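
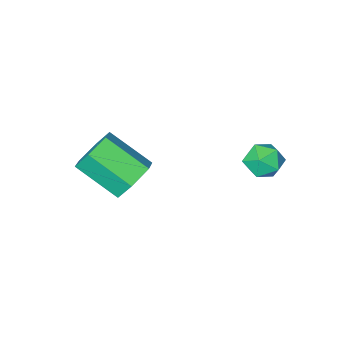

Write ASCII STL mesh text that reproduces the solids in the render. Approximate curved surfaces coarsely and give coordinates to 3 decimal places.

solid 
facet normal -0.442 0.720 -0.535
outer loop
vertex 2.987 -1.182 -0.135
vertex 2.666 -0.784 0.666
vertex 3.51 -0.528 0.313
endloop
endfacet
facet normal 0.708 -0.086 -0.701
outer loop
vertex 2.987 -1.182 -0.135
vertex 3.51 -0.528 0.313
vertex 3.854 -2.593 0.913
endloop
endfacet
facet normal 0.708 -0.086 -0.701
outer loop
vertex 3.854 -2.593 0.913
vertex 3.51 -0.528 0.313
vertex 4.377 -1.939 1.361
endloop
endfacet
facet normal 0.443 -0.720 0.534
outer loop
vertex 3.854 -2.593 0.913
vertex 4.377 -1.939 1.361
vertex 3.534 -2.196 1.714
endloop
endfacet
facet normal -0.442 0.720 -0.535
outer loop
vertex 3.51 -0.528 0.313
vertex 2.666 -0.784 0.666
vertex 3.19 -0.13 1.114
endloop
endfacet
facet normal 0.831 0.553 0.057
outer loop
vertex 3.51 -0.528 0.313
vertex 3.19 -0.13 1.114
vertex 4.377 -1.939 1.361
endloop
endfacet
facet normal 0.831 0.553 0.057
outer loop
vertex 4.377 -1.939 1.361
vertex 3.19 -0.13 1.114
vertex 4.057 -1.541 2.162
endloop
endfacet
facet normal 0.443 -0.720 0.535
outer loop
vertex 4.377 -1.939 1.361
vertex 4.057 -1.541 2.162
vertex 3.534 -2.196 1.714
endloop
endfacet
facet normal -0.443 0.720 -0.534
outer loop
vertex 3.19 -0.13 1.114
vertex 2.666 -0.784 0.666
vertex 2.346 -0.387 1.467
endloop
endfacet
facet normal 0.123 0.639 0.759
outer loop
vertex 3.19 -0.13 1.114
vertex 2.346 -0.387 1.467
vertex 4.057 -1.541 2.162
endloop
endfacet
facet normal 0.123 0.639 0.759
outer loop
vertex 4.057 -1.541 2.162
vertex 2.346 -0.387 1.467
vertex 3.213 -1.798 2.515
endloop
endfacet
facet normal 0.443 -0.720 0.535
outer loop
vertex 4.057 -1.541 2.162
vertex 3.213 -1.798 2.515
vertex 3.534 -2.196 1.714
endloop
endfacet
facet normal -0.443 0.720 -0.534
outer loop
vertex 2.346 -0.387 1.467
vertex 2.666 -0.784 0.666
vertex 1.823 -1.041 1.019
endloop
endfacet
facet normal -0.708 0.086 0.701
outer loop
vertex 2.346 -0.387 1.467
vertex 1.823 -1.041 1.019
vertex 3.213 -1.798 2.515
endloop
endfacet
facet normal -0.708 0.086 0.701
outer loop
vertex 3.213 -1.798 2.515
vertex 1.823 -1.041 1.019
vertex 2.69 -2.452 2.067
endloop
endfacet
facet normal 0.442 -0.720 0.535
outer loop
vertex 3.213 -1.798 2.515
vertex 2.69 -2.452 2.067
vertex 3.534 -2.196 1.714
endloop
endfacet
facet normal -0.443 0.720 -0.535
outer loop
vertex 1.823 -1.041 1.019
vertex 2.666 -0.784 0.666
vertex 2.143 -1.439 0.218
endloop
endfacet
facet normal -0.831 -0.553 -0.057
outer loop
vertex 1.823 -1.041 1.019
vertex 2.143 -1.439 0.218
vertex 2.69 -2.452 2.067
endloop
endfacet
facet normal -0.831 -0.553 -0.057
outer loop
vertex 2.69 -2.452 2.067
vertex 2.143 -1.439 0.218
vertex 3.01 -2.85 1.266
endloop
endfacet
facet normal 0.442 -0.720 0.535
outer loop
vertex 2.69 -2.452 2.067
vertex 3.01 -2.85 1.266
vertex 3.534 -2.196 1.714
endloop
endfacet
facet normal -0.443 0.720 -0.535
outer loop
vertex 2.143 -1.439 0.218
vertex 2.666 -0.784 0.666
vertex 2.987 -1.182 -0.135
endloop
endfacet
facet normal -0.123 -0.639 -0.759
outer loop
vertex 2.143 -1.439 0.218
vertex 2.987 -1.182 -0.135
vertex 3.01 -2.85 1.266
endloop
endfacet
facet normal -0.123 -0.639 -0.759
outer loop
vertex 3.01 -2.85 1.266
vertex 2.987 -1.182 -0.135
vertex 3.854 -2.593 0.913
endloop
endfacet
facet normal 0.443 -0.720 0.534
outer loop
vertex 3.01 -2.85 1.266
vertex 3.854 -2.593 0.913
vertex 3.534 -2.196 1.714
endloop
endfacet
facet normal -0.611 0.723 0.323
outer loop
vertex -0.732 2.885 2.464
vertex -1.362 2.41 2.335
vertex -0.995 2.403 3.045
endloop
endfacet
facet normal 0.023 0.764 0.644
outer loop
vertex -0.732 2.885 2.464
vertex -0.995 2.403 3.045
vertex -0.21 2.486 2.919
endloop
endfacet
facet normal 0.521 0.842 0.140
outer loop
vertex -0.732 2.885 2.464
vertex -0.21 2.486 2.919
vertex -0.092 2.544 2.131
endloop
endfacet
facet normal 0.194 0.847 -0.495
outer loop
vertex -0.732 2.885 2.464
vertex -0.092 2.544 2.131
vertex -0.803 2.496 1.77
endloop
endfacet
facet normal -0.505 0.774 -0.382
outer loop
vertex -0.732 2.885 2.464
vertex -0.803 2.496 1.77
vertex -1.362 2.41 2.335
endloop
endfacet
facet normal 0.142 0.144 0.979
outer loop
vertex -0.21 2.486 2.919
vertex -0.995 2.403 3.045
vertex -0.517 1.764 3.07
endloop
endfacet
facet normal -0.885 0.076 0.458
outer loop
vertex -0.995 2.403 3.045
vertex -1.362 2.41 2.335
vertex -1.228 1.716 2.709
endloop
endfacet
facet normal -0.714 0.161 -0.682
outer loop
vertex -1.362 2.41 2.335
vertex -0.803 2.496 1.77
vertex -1.11 1.774 1.921
endloop
endfacet
facet normal 0.420 0.280 -0.863
outer loop
vertex -0.803 2.496 1.77
vertex -0.092 2.544 2.131
vertex -0.325 1.857 1.795
endloop
endfacet
facet normal 0.949 0.271 0.162
outer loop
vertex -0.092 2.544 2.131
vertex -0.21 2.486 2.919
vertex 0.042 1.85 2.505
endloop
endfacet
facet normal -0.194 -0.847 0.495
outer loop
vertex -0.588 1.375 2.376
vertex -0.517 1.764 3.07
vertex -1.228 1.716 2.709
endloop
endfacet
facet normal -0.521 -0.842 -0.140
outer loop
vertex -0.588 1.375 2.376
vertex -1.228 1.716 2.709
vertex -1.11 1.774 1.921
endloop
endfacet
facet normal -0.023 -0.764 -0.644
outer loop
vertex -0.588 1.375 2.376
vertex -1.11 1.774 1.921
vertex -0.325 1.857 1.795
endloop
endfacet
facet normal 0.611 -0.723 -0.323
outer loop
vertex -0.588 1.375 2.376
vertex -0.325 1.857 1.795
vertex 0.042 1.85 2.505
endloop
endfacet
facet normal 0.505 -0.774 0.382
outer loop
vertex -0.588 1.375 2.376
vertex 0.042 1.85 2.505
vertex -0.517 1.764 3.07
endloop
endfacet
facet normal -0.420 -0.280 0.863
outer loop
vertex -1.228 1.716 2.709
vertex -0.517 1.764 3.07
vertex -0.995 2.403 3.045
endloop
endfacet
facet normal -0.949 -0.271 -0.162
outer loop
vertex -1.11 1.774 1.921
vertex -1.228 1.716 2.709
vertex -1.362 2.41 2.335
endloop
endfacet
facet normal -0.142 -0.144 -0.979
outer loop
vertex -0.325 1.857 1.795
vertex -1.11 1.774 1.921
vertex -0.803 2.496 1.77
endloop
endfacet
facet normal 0.885 -0.076 -0.458
outer loop
vertex 0.042 1.85 2.505
vertex -0.325 1.857 1.795
vertex -0.092 2.544 2.131
endloop
endfacet
facet normal 0.714 -0.161 0.682
outer loop
vertex -0.517 1.764 3.07
vertex 0.042 1.85 2.505
vertex -0.21 2.486 2.919
endloop
endfacet

endsolid


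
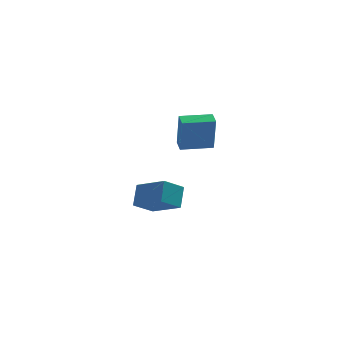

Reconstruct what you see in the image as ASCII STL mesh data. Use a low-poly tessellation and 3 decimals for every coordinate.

solid 
facet normal -0.618 0.633 -0.466
outer loop
vertex -0.903 -3.47 -0.242
vertex -0.629 -2.553 0.639
vertex 0.097 -3.046 -0.993
endloop
endfacet
facet normal -0.210 -0.705 -0.678
outer loop
vertex 1.309 -4.287 -0.079
vertex -0.903 -3.47 -0.242
vertex 0.097 -3.046 -0.993
endloop
endfacet
facet normal -0.618 0.633 -0.466
outer loop
vertex 0.097 -3.046 -0.993
vertex -0.629 -2.553 0.639
vertex 0.371 -2.13 -0.112
endloop
endfacet
facet normal 0.757 0.321 -0.569
outer loop
vertex 0.371 -2.13 -0.112
vertex 1.309 -4.287 -0.079
vertex 0.097 -3.046 -0.993
endloop
endfacet
facet normal -0.757 -0.320 0.569
outer loop
vertex -0.903 -3.47 -0.242
vertex 0.583 -3.794 1.553
vertex -0.629 -2.553 0.639
endloop
endfacet
facet normal -0.210 -0.705 -0.677
outer loop
vertex 0.309 -4.71 0.672
vertex -0.903 -3.47 -0.242
vertex 1.309 -4.287 -0.079
endloop
endfacet
facet normal -0.757 -0.321 0.569
outer loop
vertex 0.309 -4.71 0.672
vertex 0.583 -3.794 1.553
vertex -0.903 -3.47 -0.242
endloop
endfacet
facet normal 0.211 0.705 0.677
outer loop
vertex -0.629 -2.553 0.639
vertex 0.583 -3.794 1.553
vertex 0.371 -2.13 -0.112
endloop
endfacet
facet normal 0.757 0.321 -0.569
outer loop
vertex 1.583 -3.37 0.802
vertex 1.309 -4.287 -0.079
vertex 0.371 -2.13 -0.112
endloop
endfacet
facet normal 0.210 0.705 0.678
outer loop
vertex 0.371 -2.13 -0.112
vertex 0.583 -3.794 1.553
vertex 1.583 -3.37 0.802
endloop
endfacet
facet normal 0.618 -0.633 0.466
outer loop
vertex 1.583 -3.37 0.802
vertex 0.309 -4.71 0.672
vertex 1.309 -4.287 -0.079
endloop
endfacet
facet normal 0.618 -0.633 0.466
outer loop
vertex 0.583 -3.794 1.553
vertex 0.309 -4.71 0.672
vertex 1.583 -3.37 0.802
endloop
endfacet
facet normal -0.997 -0.074 0.025
outer loop
vertex 2.222 2.469 2.141
vertex 2.163 3.301 2.239
vertex 2.153 2.706 0.066
endloop
endfacet
facet normal 0.071 -0.991 -0.116
outer loop
vertex 3.937 2.839 0.021
vertex 2.222 2.469 2.141
vertex 2.153 2.706 0.066
endloop
endfacet
facet normal -0.997 -0.075 0.025
outer loop
vertex 2.153 2.706 0.066
vertex 2.163 3.301 2.239
vertex 2.093 3.539 0.163
endloop
endfacet
facet normal -0.033 0.113 -0.993
outer loop
vertex 2.093 3.539 0.163
vertex 3.937 2.839 0.021
vertex 2.153 2.706 0.066
endloop
endfacet
facet normal 0.034 -0.115 0.993
outer loop
vertex 2.222 2.469 2.141
vertex 3.947 3.434 2.194
vertex 2.163 3.301 2.239
endloop
endfacet
facet normal 0.070 -0.991 -0.116
outer loop
vertex 4.007 2.601 2.097
vertex 2.222 2.469 2.141
vertex 3.937 2.839 0.021
endloop
endfacet
facet normal 0.033 -0.113 0.993
outer loop
vertex 4.007 2.601 2.097
vertex 3.947 3.434 2.194
vertex 2.222 2.469 2.141
endloop
endfacet
facet normal -0.071 0.991 0.116
outer loop
vertex 2.163 3.301 2.239
vertex 3.947 3.434 2.194
vertex 2.093 3.539 0.163
endloop
endfacet
facet normal -0.033 0.115 -0.993
outer loop
vertex 3.878 3.671 0.119
vertex 3.937 2.839 0.021
vertex 2.093 3.539 0.163
endloop
endfacet
facet normal -0.070 0.991 0.116
outer loop
vertex 2.093 3.539 0.163
vertex 3.947 3.434 2.194
vertex 3.878 3.671 0.119
endloop
endfacet
facet normal 0.997 0.074 -0.025
outer loop
vertex 3.878 3.671 0.119
vertex 4.007 2.601 2.097
vertex 3.937 2.839 0.021
endloop
endfacet
facet normal 0.997 0.075 -0.025
outer loop
vertex 3.947 3.434 2.194
vertex 4.007 2.601 2.097
vertex 3.878 3.671 0.119
endloop
endfacet

endsolid


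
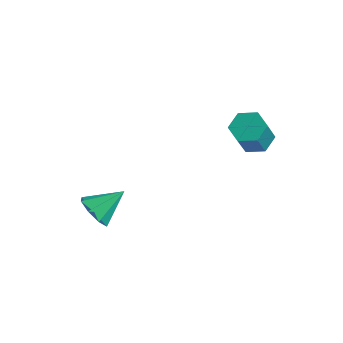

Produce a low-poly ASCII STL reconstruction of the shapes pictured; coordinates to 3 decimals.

solid 
facet normal -0.122 0.494 -0.861
outer loop
vertex 3.06 4.698 0.538
vertex 2.329 4.235 0.376
vertex 2.28 4.994 0.819
endloop
endfacet
facet normal 0.447 0.802 0.397
outer loop
vertex 3.06 4.698 0.538
vertex 2.28 4.994 0.819
vertex 3.281 3.808 2.086
endloop
endfacet
facet normal 0.447 0.802 0.397
outer loop
vertex 3.281 3.808 2.086
vertex 2.28 4.994 0.819
vertex 2.502 4.103 2.368
endloop
endfacet
facet normal 0.124 -0.496 0.860
outer loop
vertex 3.281 3.808 2.086
vertex 2.502 4.103 2.368
vertex 2.551 3.345 1.924
endloop
endfacet
facet normal -0.123 0.494 -0.861
outer loop
vertex 2.28 4.994 0.819
vertex 2.329 4.235 0.376
vertex 1.55 4.531 0.657
endloop
endfacet
facet normal -0.544 0.691 0.476
outer loop
vertex 2.28 4.994 0.819
vertex 1.55 4.531 0.657
vertex 2.502 4.103 2.368
endloop
endfacet
facet normal -0.544 0.692 0.475
outer loop
vertex 2.502 4.103 2.368
vertex 1.55 4.531 0.657
vertex 1.771 3.64 2.206
endloop
endfacet
facet normal 0.123 -0.496 0.860
outer loop
vertex 2.502 4.103 2.368
vertex 1.771 3.64 2.206
vertex 2.551 3.345 1.924
endloop
endfacet
facet normal -0.123 0.494 -0.861
outer loop
vertex 1.55 4.531 0.657
vertex 2.329 4.235 0.376
vertex 1.599 3.772 0.214
endloop
endfacet
facet normal -0.991 -0.110 0.078
outer loop
vertex 1.55 4.531 0.657
vertex 1.599 3.772 0.214
vertex 1.771 3.64 2.206
endloop
endfacet
facet normal -0.991 -0.110 0.078
outer loop
vertex 1.771 3.64 2.206
vertex 1.599 3.772 0.214
vertex 1.82 2.882 1.762
endloop
endfacet
facet normal 0.123 -0.496 0.860
outer loop
vertex 1.771 3.64 2.206
vertex 1.82 2.882 1.762
vertex 2.551 3.345 1.924
endloop
endfacet
facet normal -0.124 0.496 -0.860
outer loop
vertex 1.599 3.772 0.214
vertex 2.329 4.235 0.376
vertex 2.378 3.477 -0.068
endloop
endfacet
facet normal -0.447 -0.802 -0.397
outer loop
vertex 1.599 3.772 0.214
vertex 2.378 3.477 -0.068
vertex 1.82 2.882 1.762
endloop
endfacet
facet normal -0.447 -0.802 -0.397
outer loop
vertex 1.82 2.882 1.762
vertex 2.378 3.477 -0.068
vertex 2.6 2.586 1.481
endloop
endfacet
facet normal 0.122 -0.494 0.861
outer loop
vertex 1.82 2.882 1.762
vertex 2.6 2.586 1.481
vertex 2.551 3.345 1.924
endloop
endfacet
facet normal -0.123 0.496 -0.860
outer loop
vertex 2.378 3.477 -0.068
vertex 2.329 4.235 0.376
vertex 3.109 3.94 0.094
endloop
endfacet
facet normal 0.543 -0.692 -0.476
outer loop
vertex 2.378 3.477 -0.068
vertex 3.109 3.94 0.094
vertex 2.6 2.586 1.481
endloop
endfacet
facet normal 0.544 -0.691 -0.475
outer loop
vertex 2.6 2.586 1.481
vertex 3.109 3.94 0.094
vertex 3.33 3.049 1.643
endloop
endfacet
facet normal 0.123 -0.494 0.861
outer loop
vertex 2.6 2.586 1.481
vertex 3.33 3.049 1.643
vertex 2.551 3.345 1.924
endloop
endfacet
facet normal -0.123 0.496 -0.860
outer loop
vertex 3.109 3.94 0.094
vertex 2.329 4.235 0.376
vertex 3.06 4.698 0.538
endloop
endfacet
facet normal 0.991 0.110 -0.078
outer loop
vertex 3.109 3.94 0.094
vertex 3.06 4.698 0.538
vertex 3.33 3.049 1.643
endloop
endfacet
facet normal 0.991 0.110 -0.078
outer loop
vertex 3.33 3.049 1.643
vertex 3.06 4.698 0.538
vertex 3.281 3.808 2.086
endloop
endfacet
facet normal 0.123 -0.494 0.861
outer loop
vertex 3.33 3.049 1.643
vertex 3.281 3.808 2.086
vertex 2.551 3.345 1.924
endloop
endfacet
facet normal -0.384 -0.736 -0.558
outer loop
vertex -2.204 -0.646 -5.08
vertex -2.657 -1.008 -4.291
vertex -2.89 -0.359 -4.987
endloop
endfacet
facet normal 0.284 0.833 -0.475
outer loop
vertex -2.204 -0.646 -5.08
vertex -2.89 -0.359 -4.987
vertex -1.983 0.288 -3.309
endloop
endfacet
facet normal -0.382 -0.736 -0.559
outer loop
vertex -2.89 -0.359 -4.987
vertex -2.657 -1.008 -4.291
vertex -3.441 -0.453 -4.486
endloop
endfacet
facet normal -0.324 0.928 -0.183
outer loop
vertex -2.89 -0.359 -4.987
vertex -3.441 -0.453 -4.486
vertex -1.983 0.288 -3.309
endloop
endfacet
facet normal -0.383 -0.737 -0.557
outer loop
vertex -3.441 -0.453 -4.486
vertex -2.657 -1.008 -4.291
vertex -3.532 -0.871 -3.87
endloop
endfacet
facet normal -0.639 0.677 0.365
outer loop
vertex -3.441 -0.453 -4.486
vertex -3.532 -0.871 -3.87
vertex -1.983 0.288 -3.309
endloop
endfacet
facet normal -0.384 -0.736 -0.558
outer loop
vertex -3.532 -0.871 -3.87
vertex -2.657 -1.008 -4.291
vertex -3.111 -1.37 -3.501
endloop
endfacet
facet normal -0.477 0.226 0.850
outer loop
vertex -3.532 -0.871 -3.87
vertex -3.111 -1.37 -3.501
vertex -1.983 0.288 -3.309
endloop
endfacet
facet normal -0.383 -0.736 -0.558
outer loop
vertex -3.111 -1.37 -3.501
vertex -2.657 -1.008 -4.291
vertex -2.424 -1.657 -3.594
endloop
endfacet
facet normal 0.067 -0.159 0.985
outer loop
vertex -3.111 -1.37 -3.501
vertex -2.424 -1.657 -3.594
vertex -1.983 0.288 -3.309
endloop
endfacet
facet normal -0.383 -0.736 -0.558
outer loop
vertex -2.424 -1.657 -3.594
vertex -2.657 -1.008 -4.291
vertex -1.874 -1.563 -4.096
endloop
endfacet
facet normal 0.675 -0.255 0.692
outer loop
vertex -2.424 -1.657 -3.594
vertex -1.874 -1.563 -4.096
vertex -1.983 0.288 -3.309
endloop
endfacet
facet normal -0.383 -0.736 -0.558
outer loop
vertex -1.874 -1.563 -4.096
vertex -2.657 -1.008 -4.291
vertex -1.782 -1.145 -4.711
endloop
endfacet
facet normal 0.989 -0.004 0.146
outer loop
vertex -1.874 -1.563 -4.096
vertex -1.782 -1.145 -4.711
vertex -1.983 0.288 -3.309
endloop
endfacet
facet normal -0.383 -0.736 -0.558
outer loop
vertex -1.782 -1.145 -4.711
vertex -2.657 -1.008 -4.291
vertex -2.204 -0.646 -5.08
endloop
endfacet
facet normal 0.827 0.448 -0.340
outer loop
vertex -1.782 -1.145 -4.711
vertex -2.204 -0.646 -5.08
vertex -1.983 0.288 -3.309
endloop
endfacet

endsolid


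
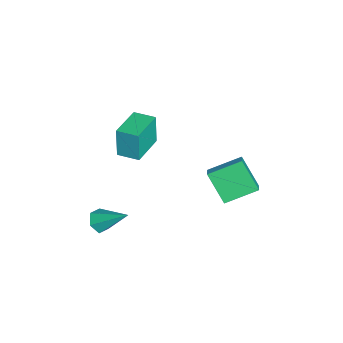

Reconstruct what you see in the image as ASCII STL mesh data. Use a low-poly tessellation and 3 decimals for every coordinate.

solid 
facet normal -0.879 -0.028 -0.476
outer loop
vertex -1.298 2.602 -2.899
vertex -1.782 4.409 -2.11
vertex -0.439 3.549 -4.54
endloop
endfacet
facet normal 0.238 -0.890 -0.389
outer loop
vertex 0.282 3.571 -4.15
vertex -1.298 2.602 -2.899
vertex -0.439 3.549 -4.54
endloop
endfacet
facet normal -0.879 -0.028 -0.476
outer loop
vertex -0.439 3.549 -4.54
vertex -1.782 4.409 -2.11
vertex -0.923 5.356 -3.751
endloop
endfacet
facet normal 0.413 0.455 -0.789
outer loop
vertex -0.923 5.356 -3.751
vertex 0.282 3.571 -4.15
vertex -0.439 3.549 -4.54
endloop
endfacet
facet normal -0.413 -0.455 0.789
outer loop
vertex -1.298 2.602 -2.899
vertex -1.061 4.431 -1.72
vertex -1.782 4.409 -2.11
endloop
endfacet
facet normal 0.238 -0.890 -0.389
outer loop
vertex -0.577 2.624 -2.509
vertex -1.298 2.602 -2.899
vertex 0.282 3.571 -4.15
endloop
endfacet
facet normal -0.413 -0.455 0.789
outer loop
vertex -0.577 2.624 -2.509
vertex -1.061 4.431 -1.72
vertex -1.298 2.602 -2.899
endloop
endfacet
facet normal -0.238 0.890 0.389
outer loop
vertex -1.782 4.409 -2.11
vertex -1.061 4.431 -1.72
vertex -0.923 5.356 -3.751
endloop
endfacet
facet normal 0.413 0.455 -0.789
outer loop
vertex -0.202 5.378 -3.361
vertex 0.282 3.571 -4.15
vertex -0.923 5.356 -3.751
endloop
endfacet
facet normal -0.238 0.890 0.389
outer loop
vertex -0.923 5.356 -3.751
vertex -1.061 4.431 -1.72
vertex -0.202 5.378 -3.361
endloop
endfacet
facet normal 0.879 0.028 0.476
outer loop
vertex -0.202 5.378 -3.361
vertex -0.577 2.624 -2.509
vertex 0.282 3.571 -4.15
endloop
endfacet
facet normal 0.879 0.028 0.476
outer loop
vertex -1.061 4.431 -1.72
vertex -0.577 2.624 -2.509
vertex -0.202 5.378 -3.361
endloop
endfacet
facet normal -0.293 -0.725 -0.623
outer loop
vertex 3.405 -2.756 -3.683
vertex 2.746 -2.796 -3.326
vertex 2.829 -2.33 -3.908
endloop
endfacet
facet normal 0.631 0.584 -0.511
outer loop
vertex 3.405 -2.756 -3.683
vertex 2.829 -2.33 -3.908
vertex 3.374 -1.244 -1.994
endloop
endfacet
facet normal -0.294 -0.725 -0.623
outer loop
vertex 2.829 -2.33 -3.908
vertex 2.746 -2.796 -3.326
vertex 2.171 -2.37 -3.551
endloop
endfacet
facet normal -0.277 0.867 -0.413
outer loop
vertex 2.829 -2.33 -3.908
vertex 2.171 -2.37 -3.551
vertex 3.374 -1.244 -1.994
endloop
endfacet
facet normal -0.294 -0.725 -0.623
outer loop
vertex 2.171 -2.37 -3.551
vertex 2.746 -2.796 -3.326
vertex 2.088 -2.836 -2.969
endloop
endfacet
facet normal -0.823 0.495 0.279
outer loop
vertex 2.171 -2.37 -3.551
vertex 2.088 -2.836 -2.969
vertex 3.374 -1.244 -1.994
endloop
endfacet
facet normal -0.294 -0.725 -0.623
outer loop
vertex 2.088 -2.836 -2.969
vertex 2.746 -2.796 -3.326
vertex 2.663 -3.262 -2.745
endloop
endfacet
facet normal -0.460 -0.163 0.873
outer loop
vertex 2.088 -2.836 -2.969
vertex 2.663 -3.262 -2.745
vertex 3.374 -1.244 -1.994
endloop
endfacet
facet normal -0.293 -0.725 -0.623
outer loop
vertex 2.663 -3.262 -2.745
vertex 2.746 -2.796 -3.326
vertex 3.321 -3.222 -3.101
endloop
endfacet
facet normal 0.447 -0.446 0.776
outer loop
vertex 2.663 -3.262 -2.745
vertex 3.321 -3.222 -3.101
vertex 3.374 -1.244 -1.994
endloop
endfacet
facet normal -0.293 -0.725 -0.623
outer loop
vertex 3.321 -3.222 -3.101
vertex 2.746 -2.796 -3.326
vertex 3.405 -2.756 -3.683
endloop
endfacet
facet normal 0.994 -0.074 0.084
outer loop
vertex 3.321 -3.222 -3.101
vertex 3.405 -2.756 -3.683
vertex 3.374 -1.244 -1.994
endloop
endfacet
facet normal -0.918 0.378 -0.122
outer loop
vertex -0.003 -1.138 3.346
vertex 0.457 0.009 3.442
vertex 0.248 -1.093 1.595
endloop
endfacet
facet normal -0.371 -0.925 -0.077
outer loop
vertex 2.083 -1.849 1.838
vertex -0.003 -1.138 3.346
vertex 0.248 -1.093 1.595
endloop
endfacet
facet normal -0.918 0.378 -0.122
outer loop
vertex 0.248 -1.093 1.595
vertex 0.457 0.009 3.442
vertex 0.708 0.055 1.691
endloop
endfacet
facet normal 0.142 0.026 -0.990
outer loop
vertex 0.708 0.055 1.691
vertex 2.083 -1.849 1.838
vertex 0.248 -1.093 1.595
endloop
endfacet
facet normal -0.142 -0.026 0.990
outer loop
vertex -0.003 -1.138 3.346
vertex 2.292 -0.747 3.685
vertex 0.457 0.009 3.442
endloop
endfacet
facet normal -0.371 -0.925 -0.078
outer loop
vertex 1.832 -1.895 3.589
vertex -0.003 -1.138 3.346
vertex 2.083 -1.849 1.838
endloop
endfacet
facet normal -0.142 -0.026 0.990
outer loop
vertex 1.832 -1.895 3.589
vertex 2.292 -0.747 3.685
vertex -0.003 -1.138 3.346
endloop
endfacet
facet normal 0.371 0.925 0.077
outer loop
vertex 0.457 0.009 3.442
vertex 2.292 -0.747 3.685
vertex 0.708 0.055 1.691
endloop
endfacet
facet normal 0.142 0.026 -0.990
outer loop
vertex 2.543 -0.702 1.934
vertex 2.083 -1.849 1.838
vertex 0.708 0.055 1.691
endloop
endfacet
facet normal 0.371 0.925 0.077
outer loop
vertex 0.708 0.055 1.691
vertex 2.292 -0.747 3.685
vertex 2.543 -0.702 1.934
endloop
endfacet
facet normal 0.918 -0.378 0.122
outer loop
vertex 2.543 -0.702 1.934
vertex 1.832 -1.895 3.589
vertex 2.083 -1.849 1.838
endloop
endfacet
facet normal 0.918 -0.378 0.122
outer loop
vertex 2.292 -0.747 3.685
vertex 1.832 -1.895 3.589
vertex 2.543 -0.702 1.934
endloop
endfacet

endsolid


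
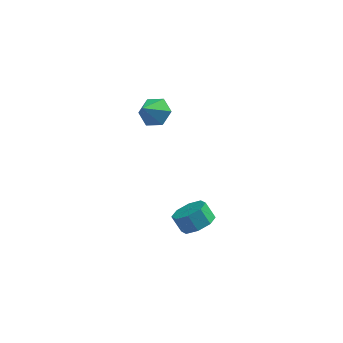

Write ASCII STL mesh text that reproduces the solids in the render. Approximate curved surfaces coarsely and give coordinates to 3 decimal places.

solid 
facet normal 0.325 0.630 -0.705
outer loop
vertex -1.547 -0.531 3.658
vertex -2.498 -0.383 3.352
vertex -2.1 0.21 4.065
endloop
endfacet
facet normal 0.523 -0.076 0.849
outer loop
vertex -1.547 -0.531 3.658
vertex -2.1 0.21 4.065
vertex -3.022 -1.397 4.488
endloop
endfacet
facet normal 0.325 0.630 -0.705
outer loop
vertex -2.1 0.21 4.065
vertex -2.498 -0.383 3.352
vertex -3.051 0.358 3.759
endloop
endfacet
facet normal -0.232 0.370 0.900
outer loop
vertex -2.1 0.21 4.065
vertex -3.051 0.358 3.759
vertex -3.022 -1.397 4.488
endloop
endfacet
facet normal 0.325 0.630 -0.706
outer loop
vertex -3.051 0.358 3.759
vertex -2.498 -0.383 3.352
vertex -3.45 -0.235 3.046
endloop
endfacet
facet normal -0.910 0.146 0.388
outer loop
vertex -3.051 0.358 3.759
vertex -3.45 -0.235 3.046
vertex -3.022 -1.397 4.488
endloop
endfacet
facet normal 0.325 0.629 -0.706
outer loop
vertex -3.45 -0.235 3.046
vertex -2.498 -0.383 3.352
vertex -2.897 -0.977 2.639
endloop
endfacet
facet normal -0.833 -0.525 -0.175
outer loop
vertex -3.45 -0.235 3.046
vertex -2.897 -0.977 2.639
vertex -3.022 -1.397 4.488
endloop
endfacet
facet normal 0.324 0.629 -0.706
outer loop
vertex -2.897 -0.977 2.639
vertex -2.498 -0.383 3.352
vertex -1.946 -1.124 2.945
endloop
endfacet
facet normal -0.077 -0.971 -0.226
outer loop
vertex -2.897 -0.977 2.639
vertex -1.946 -1.124 2.945
vertex -3.022 -1.397 4.488
endloop
endfacet
facet normal 0.325 0.630 -0.706
outer loop
vertex -1.946 -1.124 2.945
vertex -2.498 -0.383 3.352
vertex -1.547 -0.531 3.658
endloop
endfacet
facet normal 0.600 -0.747 0.286
outer loop
vertex -1.946 -1.124 2.945
vertex -1.547 -0.531 3.658
vertex -3.022 -1.397 4.488
endloop
endfacet
facet normal 0.519 -0.265 -0.813
outer loop
vertex 1.238 -2.45 -3.705
vertex 0.323 -2.765 -4.186
vertex 0.879 -1.84 -4.133
endloop
endfacet
facet normal 0.737 0.621 0.268
outer loop
vertex 1.238 -2.45 -3.705
vertex 0.879 -1.84 -4.133
vertex 0.631 -2.14 -2.754
endloop
endfacet
facet normal 0.737 0.621 0.268
outer loop
vertex 0.631 -2.14 -2.754
vertex 0.879 -1.84 -4.133
vertex 0.272 -1.53 -3.182
endloop
endfacet
facet normal -0.518 0.265 0.813
outer loop
vertex 0.631 -2.14 -2.754
vertex 0.272 -1.53 -3.182
vertex -0.283 -2.455 -3.234
endloop
endfacet
facet normal 0.518 -0.265 -0.813
outer loop
vertex 0.879 -1.84 -4.133
vertex 0.323 -2.765 -4.186
vertex 0.194 -1.773 -4.591
endloop
endfacet
facet normal 0.213 0.961 -0.177
outer loop
vertex 0.879 -1.84 -4.133
vertex 0.194 -1.773 -4.591
vertex 0.272 -1.53 -3.182
endloop
endfacet
facet normal 0.214 0.960 -0.178
outer loop
vertex 0.272 -1.53 -3.182
vertex 0.194 -1.773 -4.591
vertex -0.412 -1.462 -3.64
endloop
endfacet
facet normal -0.518 0.265 0.813
outer loop
vertex 0.272 -1.53 -3.182
vertex -0.412 -1.462 -3.64
vertex -0.283 -2.455 -3.234
endloop
endfacet
facet normal 0.519 -0.264 -0.813
outer loop
vertex 0.194 -1.773 -4.591
vertex 0.323 -2.765 -4.186
vertex -0.414 -2.286 -4.812
endloop
endfacet
facet normal -0.434 0.737 -0.518
outer loop
vertex 0.194 -1.773 -4.591
vertex -0.414 -2.286 -4.812
vertex -0.412 -1.462 -3.64
endloop
endfacet
facet normal -0.434 0.737 -0.518
outer loop
vertex -0.412 -1.462 -3.64
vertex -0.414 -2.286 -4.812
vertex -1.021 -1.976 -3.861
endloop
endfacet
facet normal -0.519 0.265 0.813
outer loop
vertex -0.412 -1.462 -3.64
vertex -1.021 -1.976 -3.861
vertex -0.283 -2.455 -3.234
endloop
endfacet
facet normal 0.518 -0.265 -0.813
outer loop
vertex -0.414 -2.286 -4.812
vertex 0.323 -2.765 -4.186
vertex -0.591 -3.08 -4.666
endloop
endfacet
facet normal -0.828 0.082 -0.555
outer loop
vertex -0.414 -2.286 -4.812
vertex -0.591 -3.08 -4.666
vertex -1.021 -1.976 -3.861
endloop
endfacet
facet normal -0.828 0.082 -0.555
outer loop
vertex -1.021 -1.976 -3.861
vertex -0.591 -3.08 -4.666
vertex -1.198 -2.77 -3.715
endloop
endfacet
facet normal -0.519 0.265 0.813
outer loop
vertex -1.021 -1.976 -3.861
vertex -1.198 -2.77 -3.715
vertex -0.283 -2.455 -3.234
endloop
endfacet
facet normal 0.518 -0.265 -0.813
outer loop
vertex -0.591 -3.08 -4.666
vertex 0.323 -2.765 -4.186
vertex -0.232 -3.69 -4.238
endloop
endfacet
facet normal -0.737 -0.621 -0.268
outer loop
vertex -0.591 -3.08 -4.666
vertex -0.232 -3.69 -4.238
vertex -1.198 -2.77 -3.715
endloop
endfacet
facet normal -0.737 -0.621 -0.268
outer loop
vertex -1.198 -2.77 -3.715
vertex -0.232 -3.69 -4.238
vertex -0.839 -3.38 -3.287
endloop
endfacet
facet normal -0.519 0.265 0.813
outer loop
vertex -1.198 -2.77 -3.715
vertex -0.839 -3.38 -3.287
vertex -0.283 -2.455 -3.234
endloop
endfacet
facet normal 0.518 -0.265 -0.813
outer loop
vertex -0.232 -3.69 -4.238
vertex 0.323 -2.765 -4.186
vertex 0.452 -3.758 -3.78
endloop
endfacet
facet normal -0.214 -0.961 0.177
outer loop
vertex -0.232 -3.69 -4.238
vertex 0.452 -3.758 -3.78
vertex -0.839 -3.38 -3.287
endloop
endfacet
facet normal -0.213 -0.961 0.178
outer loop
vertex -0.839 -3.38 -3.287
vertex 0.452 -3.758 -3.78
vertex -0.154 -3.447 -2.829
endloop
endfacet
facet normal -0.518 0.265 0.813
outer loop
vertex -0.839 -3.38 -3.287
vertex -0.154 -3.447 -2.829
vertex -0.283 -2.455 -3.234
endloop
endfacet
facet normal 0.519 -0.265 -0.813
outer loop
vertex 0.452 -3.758 -3.78
vertex 0.323 -2.765 -4.186
vertex 1.061 -3.244 -3.559
endloop
endfacet
facet normal 0.434 -0.737 0.518
outer loop
vertex 0.452 -3.758 -3.78
vertex 1.061 -3.244 -3.559
vertex -0.154 -3.447 -2.829
endloop
endfacet
facet normal 0.434 -0.737 0.517
outer loop
vertex -0.154 -3.447 -2.829
vertex 1.061 -3.244 -3.559
vertex 0.454 -2.934 -2.608
endloop
endfacet
facet normal -0.519 0.264 0.813
outer loop
vertex -0.154 -3.447 -2.829
vertex 0.454 -2.934 -2.608
vertex -0.283 -2.455 -3.234
endloop
endfacet
facet normal 0.519 -0.265 -0.813
outer loop
vertex 1.061 -3.244 -3.559
vertex 0.323 -2.765 -4.186
vertex 1.238 -2.45 -3.705
endloop
endfacet
facet normal 0.828 -0.082 0.555
outer loop
vertex 1.061 -3.244 -3.559
vertex 1.238 -2.45 -3.705
vertex 0.454 -2.934 -2.608
endloop
endfacet
facet normal 0.828 -0.082 0.555
outer loop
vertex 0.454 -2.934 -2.608
vertex 1.238 -2.45 -3.705
vertex 0.631 -2.14 -2.754
endloop
endfacet
facet normal -0.518 0.265 0.813
outer loop
vertex 0.454 -2.934 -2.608
vertex 0.631 -2.14 -2.754
vertex -0.283 -2.455 -3.234
endloop
endfacet

endsolid


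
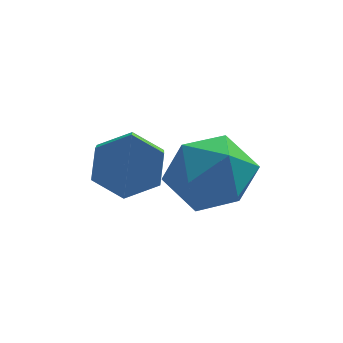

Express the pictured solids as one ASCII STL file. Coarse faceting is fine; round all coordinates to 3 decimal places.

solid 
facet normal 0.102 0.959 0.264
outer loop
vertex 0.089 3.874 -0.191
vertex -1.065 3.864 0.292
vertex -0.084 3.562 1.008
endloop
endfacet
facet normal 0.733 0.625 0.268
outer loop
vertex 0.089 3.874 -0.191
vertex -0.084 3.562 1.008
vertex 0.724 2.917 0.304
endloop
endfacet
facet normal 0.848 0.363 -0.385
outer loop
vertex 0.089 3.874 -0.191
vertex 0.724 2.917 0.304
vertex 0.243 2.82 -0.846
endloop
endfacet
facet normal 0.289 0.535 -0.794
outer loop
vertex 0.089 3.874 -0.191
vertex 0.243 2.82 -0.846
vertex -0.863 3.405 -0.854
endloop
endfacet
facet normal -0.172 0.904 -0.392
outer loop
vertex 0.089 3.874 -0.191
vertex -0.863 3.405 -0.854
vertex -1.065 3.864 0.292
endloop
endfacet
facet normal 0.689 0.076 0.721
outer loop
vertex 0.724 2.917 0.304
vertex -0.084 3.562 1.008
vertex -0.037 2.315 1.094
endloop
endfacet
facet normal -0.332 0.616 0.715
outer loop
vertex -0.084 3.562 1.008
vertex -1.065 3.864 0.292
vertex -1.143 2.9 1.086
endloop
endfacet
facet normal -0.777 0.526 -0.347
outer loop
vertex -1.065 3.864 0.292
vertex -0.863 3.405 -0.854
vertex -1.624 2.803 -0.064
endloop
endfacet
facet normal -0.030 -0.070 -0.997
outer loop
vertex -0.863 3.405 -0.854
vertex 0.243 2.82 -0.846
vertex -0.816 2.158 -0.768
endloop
endfacet
facet normal 0.875 -0.348 -0.337
outer loop
vertex 0.243 2.82 -0.846
vertex 0.724 2.917 0.304
vertex 0.165 1.856 -0.052
endloop
endfacet
facet normal -0.289 -0.535 0.794
outer loop
vertex -0.989 1.846 0.431
vertex -0.037 2.315 1.094
vertex -1.143 2.9 1.086
endloop
endfacet
facet normal -0.848 -0.363 0.385
outer loop
vertex -0.989 1.846 0.431
vertex -1.143 2.9 1.086
vertex -1.624 2.803 -0.064
endloop
endfacet
facet normal -0.733 -0.625 -0.268
outer loop
vertex -0.989 1.846 0.431
vertex -1.624 2.803 -0.064
vertex -0.816 2.158 -0.768
endloop
endfacet
facet normal -0.102 -0.959 -0.264
outer loop
vertex -0.989 1.846 0.431
vertex -0.816 2.158 -0.768
vertex 0.165 1.856 -0.052
endloop
endfacet
facet normal 0.172 -0.904 0.392
outer loop
vertex -0.989 1.846 0.431
vertex 0.165 1.856 -0.052
vertex -0.037 2.315 1.094
endloop
endfacet
facet normal 0.030 0.070 0.997
outer loop
vertex -1.143 2.9 1.086
vertex -0.037 2.315 1.094
vertex -0.084 3.562 1.008
endloop
endfacet
facet normal -0.875 0.348 0.337
outer loop
vertex -1.624 2.803 -0.064
vertex -1.143 2.9 1.086
vertex -1.065 3.864 0.292
endloop
endfacet
facet normal -0.689 -0.076 -0.721
outer loop
vertex -0.816 2.158 -0.768
vertex -1.624 2.803 -0.064
vertex -0.863 3.405 -0.854
endloop
endfacet
facet normal 0.332 -0.616 -0.715
outer loop
vertex 0.165 1.856 -0.052
vertex -0.816 2.158 -0.768
vertex 0.243 2.82 -0.846
endloop
endfacet
facet normal 0.777 -0.526 0.347
outer loop
vertex -0.037 2.315 1.094
vertex 0.165 1.856 -0.052
vertex 0.724 2.917 0.304
endloop
endfacet
facet normal -0.008 0.887 -0.461
outer loop
vertex -1.659 3.052 -0.301
vertex -2.425 3.298 0.186
vertex -1.569 3.484 0.529
endloop
endfacet
facet normal 0.995 -0.037 -0.089
outer loop
vertex -1.659 3.052 -0.301
vertex -1.569 3.484 0.529
vertex -1.65 2.076 0.206
endloop
endfacet
facet normal 0.995 -0.037 -0.089
outer loop
vertex -1.65 2.076 0.206
vertex -1.569 3.484 0.529
vertex -1.56 2.508 1.036
endloop
endfacet
facet normal 0.009 -0.887 0.461
outer loop
vertex -1.65 2.076 0.206
vertex -1.56 2.508 1.036
vertex -2.415 2.322 0.694
endloop
endfacet
facet normal -0.008 0.887 -0.461
outer loop
vertex -1.569 3.484 0.529
vertex -2.425 3.298 0.186
vertex -2.335 3.73 1.016
endloop
endfacet
facet normal 0.580 0.380 0.721
outer loop
vertex -1.569 3.484 0.529
vertex -2.335 3.73 1.016
vertex -1.56 2.508 1.036
endloop
endfacet
facet normal 0.581 0.380 0.719
outer loop
vertex -1.56 2.508 1.036
vertex -2.335 3.73 1.016
vertex -2.325 2.754 1.524
endloop
endfacet
facet normal 0.009 -0.887 0.461
outer loop
vertex -1.56 2.508 1.036
vertex -2.325 2.754 1.524
vertex -2.415 2.322 0.694
endloop
endfacet
facet normal -0.009 0.887 -0.461
outer loop
vertex -2.335 3.73 1.016
vertex -2.425 3.298 0.186
vertex -3.19 3.544 0.674
endloop
endfacet
facet normal -0.414 0.417 0.809
outer loop
vertex -2.335 3.73 1.016
vertex -3.19 3.544 0.674
vertex -2.325 2.754 1.524
endloop
endfacet
facet normal -0.415 0.416 0.809
outer loop
vertex -2.325 2.754 1.524
vertex -3.19 3.544 0.674
vertex -3.181 2.568 1.181
endloop
endfacet
facet normal 0.008 -0.887 0.461
outer loop
vertex -2.325 2.754 1.524
vertex -3.181 2.568 1.181
vertex -2.415 2.322 0.694
endloop
endfacet
facet normal -0.009 0.887 -0.461
outer loop
vertex -3.19 3.544 0.674
vertex -2.425 3.298 0.186
vertex -3.28 3.112 -0.156
endloop
endfacet
facet normal -0.995 0.037 0.089
outer loop
vertex -3.19 3.544 0.674
vertex -3.28 3.112 -0.156
vertex -3.181 2.568 1.181
endloop
endfacet
facet normal -0.995 0.037 0.089
outer loop
vertex -3.181 2.568 1.181
vertex -3.28 3.112 -0.156
vertex -3.271 2.136 0.351
endloop
endfacet
facet normal 0.008 -0.887 0.461
outer loop
vertex -3.181 2.568 1.181
vertex -3.271 2.136 0.351
vertex -2.415 2.322 0.694
endloop
endfacet
facet normal -0.009 0.887 -0.461
outer loop
vertex -3.28 3.112 -0.156
vertex -2.425 3.298 0.186
vertex -2.515 2.866 -0.644
endloop
endfacet
facet normal -0.581 -0.379 -0.720
outer loop
vertex -3.28 3.112 -0.156
vertex -2.515 2.866 -0.644
vertex -3.271 2.136 0.351
endloop
endfacet
facet normal -0.580 -0.381 -0.720
outer loop
vertex -3.271 2.136 0.351
vertex -2.515 2.866 -0.644
vertex -2.505 1.89 -0.136
endloop
endfacet
facet normal 0.008 -0.887 0.461
outer loop
vertex -3.271 2.136 0.351
vertex -2.505 1.89 -0.136
vertex -2.415 2.322 0.694
endloop
endfacet
facet normal -0.008 0.887 -0.461
outer loop
vertex -2.515 2.866 -0.644
vertex -2.425 3.298 0.186
vertex -1.659 3.052 -0.301
endloop
endfacet
facet normal 0.415 -0.417 -0.809
outer loop
vertex -2.515 2.866 -0.644
vertex -1.659 3.052 -0.301
vertex -2.505 1.89 -0.136
endloop
endfacet
facet normal 0.414 -0.417 -0.809
outer loop
vertex -2.505 1.89 -0.136
vertex -1.659 3.052 -0.301
vertex -1.65 2.076 0.206
endloop
endfacet
facet normal 0.009 -0.887 0.461
outer loop
vertex -2.505 1.89 -0.136
vertex -1.65 2.076 0.206
vertex -2.415 2.322 0.694
endloop
endfacet

endsolid


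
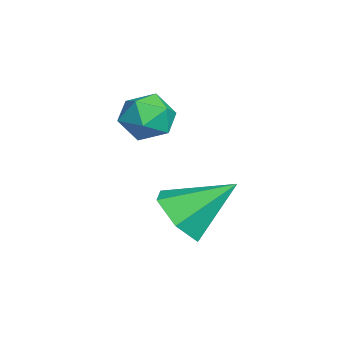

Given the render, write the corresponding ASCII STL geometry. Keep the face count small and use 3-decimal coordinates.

solid 
facet normal -0.742 0.585 0.327
outer loop
vertex -0.549 0.948 0.15
vertex -0.079 1.093 0.958
vertex 0.054 1.673 0.222
endloop
endfacet
facet normal -0.690 0.613 -0.385
outer loop
vertex -0.549 0.948 0.15
vertex 0.054 1.673 0.222
vertex 0.033 1.153 -0.568
endloop
endfacet
facet normal -0.769 -0.050 -0.637
outer loop
vertex -0.549 0.948 0.15
vertex 0.033 1.153 -0.568
vertex -0.114 0.251 -0.32
endloop
endfacet
facet normal -0.869 -0.488 -0.081
outer loop
vertex -0.549 0.948 0.15
vertex -0.114 0.251 -0.32
vertex -0.182 0.215 0.623
endloop
endfacet
facet normal -0.853 -0.096 0.513
outer loop
vertex -0.549 0.948 0.15
vertex -0.182 0.215 0.623
vertex -0.079 1.093 0.958
endloop
endfacet
facet normal -0.032 0.835 -0.549
outer loop
vertex 0.033 1.153 -0.568
vertex 0.054 1.673 0.222
vertex 0.862 1.425 -0.203
endloop
endfacet
facet normal -0.118 0.790 0.601
outer loop
vertex 0.054 1.673 0.222
vertex -0.079 1.093 0.958
vertex 0.794 1.389 0.74
endloop
endfacet
facet normal -0.296 -0.310 0.903
outer loop
vertex -0.079 1.093 0.958
vertex -0.182 0.215 0.623
vertex 0.647 0.487 0.988
endloop
endfacet
facet normal -0.321 -0.945 -0.059
outer loop
vertex -0.182 0.215 0.623
vertex -0.114 0.251 -0.32
vertex 0.626 -0.033 0.198
endloop
endfacet
facet normal -0.159 -0.238 -0.958
outer loop
vertex -0.114 0.251 -0.32
vertex 0.033 1.153 -0.568
vertex 0.759 0.547 -0.538
endloop
endfacet
facet normal 0.869 0.488 0.081
outer loop
vertex 1.229 0.692 0.27
vertex 0.862 1.425 -0.203
vertex 0.794 1.389 0.74
endloop
endfacet
facet normal 0.769 0.050 0.637
outer loop
vertex 1.229 0.692 0.27
vertex 0.794 1.389 0.74
vertex 0.647 0.487 0.988
endloop
endfacet
facet normal 0.690 -0.613 0.385
outer loop
vertex 1.229 0.692 0.27
vertex 0.647 0.487 0.988
vertex 0.626 -0.033 0.198
endloop
endfacet
facet normal 0.742 -0.585 -0.327
outer loop
vertex 1.229 0.692 0.27
vertex 0.626 -0.033 0.198
vertex 0.759 0.547 -0.538
endloop
endfacet
facet normal 0.853 0.096 -0.513
outer loop
vertex 1.229 0.692 0.27
vertex 0.759 0.547 -0.538
vertex 0.862 1.425 -0.203
endloop
endfacet
facet normal 0.321 0.945 0.059
outer loop
vertex 0.794 1.389 0.74
vertex 0.862 1.425 -0.203
vertex 0.054 1.673 0.222
endloop
endfacet
facet normal 0.159 0.238 0.958
outer loop
vertex 0.647 0.487 0.988
vertex 0.794 1.389 0.74
vertex -0.079 1.093 0.958
endloop
endfacet
facet normal 0.032 -0.835 0.549
outer loop
vertex 0.626 -0.033 0.198
vertex 0.647 0.487 0.988
vertex -0.182 0.215 0.623
endloop
endfacet
facet normal 0.118 -0.790 -0.601
outer loop
vertex 0.759 0.547 -0.538
vertex 0.626 -0.033 0.198
vertex -0.114 0.251 -0.32
endloop
endfacet
facet normal 0.296 0.310 -0.903
outer loop
vertex 0.862 1.425 -0.203
vertex 0.759 0.547 -0.538
vertex 0.033 1.153 -0.568
endloop
endfacet
facet normal 0.014 -0.793 -0.609
outer loop
vertex 3.857 2.13 -2.998
vertex 3.125 1.639 -2.375
vertex 2.804 2.263 -3.196
endloop
endfacet
facet normal 0.194 0.874 -0.445
outer loop
vertex 3.857 2.13 -2.998
vertex 2.804 2.263 -3.196
vertex 3.095 3.241 -1.145
endloop
endfacet
facet normal 0.015 -0.793 -0.609
outer loop
vertex 2.804 2.263 -3.196
vertex 3.125 1.639 -2.375
vertex 2.071 1.771 -2.573
endloop
endfacet
facet normal -0.673 0.700 -0.238
outer loop
vertex 2.804 2.263 -3.196
vertex 2.071 1.771 -2.573
vertex 3.095 3.241 -1.145
endloop
endfacet
facet normal 0.015 -0.793 -0.609
outer loop
vertex 2.071 1.771 -2.573
vertex 3.125 1.639 -2.375
vertex 2.392 1.147 -1.752
endloop
endfacet
facet normal -0.873 0.159 0.462
outer loop
vertex 2.071 1.771 -2.573
vertex 2.392 1.147 -1.752
vertex 3.095 3.241 -1.145
endloop
endfacet
facet normal 0.015 -0.793 -0.609
outer loop
vertex 2.392 1.147 -1.752
vertex 3.125 1.639 -2.375
vertex 3.446 1.015 -1.554
endloop
endfacet
facet normal -0.206 -0.208 0.956
outer loop
vertex 2.392 1.147 -1.752
vertex 3.446 1.015 -1.554
vertex 3.095 3.241 -1.145
endloop
endfacet
facet normal 0.014 -0.793 -0.609
outer loop
vertex 3.446 1.015 -1.554
vertex 3.125 1.639 -2.375
vertex 4.178 1.506 -2.177
endloop
endfacet
facet normal 0.661 -0.034 0.750
outer loop
vertex 3.446 1.015 -1.554
vertex 4.178 1.506 -2.177
vertex 3.095 3.241 -1.145
endloop
endfacet
facet normal 0.014 -0.793 -0.609
outer loop
vertex 4.178 1.506 -2.177
vertex 3.125 1.639 -2.375
vertex 3.857 2.13 -2.998
endloop
endfacet
facet normal 0.860 0.508 0.049
outer loop
vertex 4.178 1.506 -2.177
vertex 3.857 2.13 -2.998
vertex 3.095 3.241 -1.145
endloop
endfacet

endsolid


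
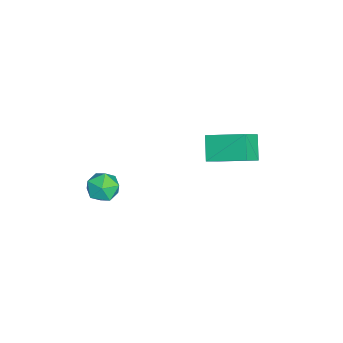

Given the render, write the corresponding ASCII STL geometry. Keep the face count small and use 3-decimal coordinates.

solid 
facet normal -0.998 0.007 -0.061
outer loop
vertex 1.25 -2.885 -1.475
vertex 1.207 -3.178 -0.802
vertex 1.217 -2.447 -0.885
endloop
endfacet
facet normal -0.716 0.540 -0.441
outer loop
vertex 1.25 -2.885 -1.475
vertex 1.217 -2.447 -0.885
vertex 1.677 -2.287 -1.436
endloop
endfacet
facet normal -0.276 0.258 -0.926
outer loop
vertex 1.25 -2.885 -1.475
vertex 1.677 -2.287 -1.436
vertex 1.952 -2.919 -1.694
endloop
endfacet
facet normal -0.285 -0.452 -0.845
outer loop
vertex 1.25 -2.885 -1.475
vertex 1.952 -2.919 -1.694
vertex 1.662 -3.47 -1.301
endloop
endfacet
facet normal -0.731 -0.607 -0.311
outer loop
vertex 1.25 -2.885 -1.475
vertex 1.662 -3.47 -1.301
vertex 1.207 -3.178 -0.802
endloop
endfacet
facet normal -0.329 0.944 -0.000
outer loop
vertex 1.677 -2.287 -1.436
vertex 1.217 -2.447 -0.885
vertex 1.898 -2.21 -0.739
endloop
endfacet
facet normal -0.784 0.081 0.616
outer loop
vertex 1.217 -2.447 -0.885
vertex 1.207 -3.178 -0.802
vertex 1.608 -2.761 -0.346
endloop
endfacet
facet normal -0.352 -0.912 0.212
outer loop
vertex 1.207 -3.178 -0.802
vertex 1.662 -3.47 -1.301
vertex 1.883 -3.393 -0.604
endloop
endfacet
facet normal 0.370 -0.661 -0.653
outer loop
vertex 1.662 -3.47 -1.301
vertex 1.952 -2.919 -1.694
vertex 2.343 -3.233 -1.155
endloop
endfacet
facet normal 0.385 0.487 -0.784
outer loop
vertex 1.952 -2.919 -1.694
vertex 1.677 -2.287 -1.436
vertex 2.353 -2.502 -1.238
endloop
endfacet
facet normal 0.285 0.452 0.845
outer loop
vertex 2.31 -2.795 -0.565
vertex 1.898 -2.21 -0.739
vertex 1.608 -2.761 -0.346
endloop
endfacet
facet normal 0.276 -0.258 0.926
outer loop
vertex 2.31 -2.795 -0.565
vertex 1.608 -2.761 -0.346
vertex 1.883 -3.393 -0.604
endloop
endfacet
facet normal 0.716 -0.540 0.441
outer loop
vertex 2.31 -2.795 -0.565
vertex 1.883 -3.393 -0.604
vertex 2.343 -3.233 -1.155
endloop
endfacet
facet normal 0.998 -0.007 0.061
outer loop
vertex 2.31 -2.795 -0.565
vertex 2.343 -3.233 -1.155
vertex 2.353 -2.502 -1.238
endloop
endfacet
facet normal 0.731 0.607 0.311
outer loop
vertex 2.31 -2.795 -0.565
vertex 2.353 -2.502 -1.238
vertex 1.898 -2.21 -0.739
endloop
endfacet
facet normal -0.370 0.661 0.653
outer loop
vertex 1.608 -2.761 -0.346
vertex 1.898 -2.21 -0.739
vertex 1.217 -2.447 -0.885
endloop
endfacet
facet normal -0.385 -0.487 0.784
outer loop
vertex 1.883 -3.393 -0.604
vertex 1.608 -2.761 -0.346
vertex 1.207 -3.178 -0.802
endloop
endfacet
facet normal 0.329 -0.944 0.000
outer loop
vertex 2.343 -3.233 -1.155
vertex 1.883 -3.393 -0.604
vertex 1.662 -3.47 -1.301
endloop
endfacet
facet normal 0.784 -0.081 -0.616
outer loop
vertex 2.353 -2.502 -1.238
vertex 2.343 -3.233 -1.155
vertex 1.952 -2.919 -1.694
endloop
endfacet
facet normal 0.352 0.912 -0.212
outer loop
vertex 1.898 -2.21 -0.739
vertex 2.353 -2.502 -1.238
vertex 1.677 -2.287 -1.436
endloop
endfacet
facet normal -0.720 -0.097 0.687
outer loop
vertex -3.031 2.15 -2.011
vertex -3.72 2.588 -2.672
vertex -3.439 0.514 -2.67
endloop
endfacet
facet normal 0.656 -0.417 0.629
outer loop
vertex -2.56 0.632 -3.508
vertex -3.031 2.15 -2.011
vertex -3.439 0.514 -2.67
endloop
endfacet
facet normal -0.720 -0.097 0.687
outer loop
vertex -3.439 0.514 -2.67
vertex -3.72 2.588 -2.672
vertex -4.128 0.952 -3.331
endloop
endfacet
facet normal -0.226 -0.904 -0.364
outer loop
vertex -4.128 0.952 -3.331
vertex -2.56 0.632 -3.508
vertex -3.439 0.514 -2.67
endloop
endfacet
facet normal 0.226 0.904 0.364
outer loop
vertex -3.031 2.15 -2.011
vertex -2.841 2.706 -3.51
vertex -3.72 2.588 -2.672
endloop
endfacet
facet normal 0.656 -0.417 0.629
outer loop
vertex -2.152 2.268 -2.849
vertex -3.031 2.15 -2.011
vertex -2.56 0.632 -3.508
endloop
endfacet
facet normal 0.226 0.904 0.364
outer loop
vertex -2.152 2.268 -2.849
vertex -2.841 2.706 -3.51
vertex -3.031 2.15 -2.011
endloop
endfacet
facet normal -0.656 0.417 -0.629
outer loop
vertex -3.72 2.588 -2.672
vertex -2.841 2.706 -3.51
vertex -4.128 0.952 -3.331
endloop
endfacet
facet normal -0.226 -0.904 -0.364
outer loop
vertex -3.249 1.07 -4.169
vertex -2.56 0.632 -3.508
vertex -4.128 0.952 -3.331
endloop
endfacet
facet normal -0.656 0.417 -0.629
outer loop
vertex -4.128 0.952 -3.331
vertex -2.841 2.706 -3.51
vertex -3.249 1.07 -4.169
endloop
endfacet
facet normal 0.720 0.097 -0.687
outer loop
vertex -3.249 1.07 -4.169
vertex -2.152 2.268 -2.849
vertex -2.56 0.632 -3.508
endloop
endfacet
facet normal 0.720 0.097 -0.687
outer loop
vertex -2.841 2.706 -3.51
vertex -2.152 2.268 -2.849
vertex -3.249 1.07 -4.169
endloop
endfacet

endsolid


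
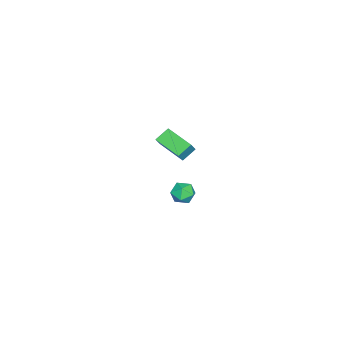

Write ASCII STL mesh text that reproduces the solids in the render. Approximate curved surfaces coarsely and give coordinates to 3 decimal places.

solid 
facet normal -0.689 0.474 0.549
outer loop
vertex -3.933 -4.277 -1.146
vertex -3.14 -2.646 -1.559
vertex -4.449 -4.206 -1.855
endloop
endfacet
facet normal -0.426 -0.877 0.222
outer loop
vertex -3.74 -4.694 -2.421
vertex -3.933 -4.277 -1.146
vertex -4.449 -4.206 -1.855
endloop
endfacet
facet normal -0.689 0.474 0.548
outer loop
vertex -4.449 -4.206 -1.855
vertex -3.14 -2.646 -1.559
vertex -3.656 -2.575 -2.269
endloop
endfacet
facet normal -0.587 0.081 -0.805
outer loop
vertex -3.656 -2.575 -2.269
vertex -3.74 -4.694 -2.421
vertex -4.449 -4.206 -1.855
endloop
endfacet
facet normal 0.587 -0.081 0.805
outer loop
vertex -3.933 -4.277 -1.146
vertex -2.431 -3.134 -2.125
vertex -3.14 -2.646 -1.559
endloop
endfacet
facet normal -0.426 -0.877 0.222
outer loop
vertex -3.224 -4.765 -1.711
vertex -3.933 -4.277 -1.146
vertex -3.74 -4.694 -2.421
endloop
endfacet
facet normal 0.587 -0.081 0.806
outer loop
vertex -3.224 -4.765 -1.711
vertex -2.431 -3.134 -2.125
vertex -3.933 -4.277 -1.146
endloop
endfacet
facet normal 0.426 0.877 -0.222
outer loop
vertex -3.14 -2.646 -1.559
vertex -2.431 -3.134 -2.125
vertex -3.656 -2.575 -2.269
endloop
endfacet
facet normal -0.586 0.081 -0.806
outer loop
vertex -2.947 -3.063 -2.834
vertex -3.74 -4.694 -2.421
vertex -3.656 -2.575 -2.269
endloop
endfacet
facet normal 0.426 0.877 -0.222
outer loop
vertex -3.656 -2.575 -2.269
vertex -2.431 -3.134 -2.125
vertex -2.947 -3.063 -2.834
endloop
endfacet
facet normal 0.689 -0.474 -0.548
outer loop
vertex -2.947 -3.063 -2.834
vertex -3.224 -4.765 -1.711
vertex -3.74 -4.694 -2.421
endloop
endfacet
facet normal 0.689 -0.474 -0.549
outer loop
vertex -2.431 -3.134 -2.125
vertex -3.224 -4.765 -1.711
vertex -2.947 -3.063 -2.834
endloop
endfacet
facet normal -0.143 -0.012 0.990
outer loop
vertex 3.428 -0.323 0.605
vertex 3.56 -1.048 0.615
vertex 4.114 -0.571 0.701
endloop
endfacet
facet normal 0.114 0.617 0.779
outer loop
vertex 3.428 -0.323 0.605
vertex 4.114 -0.571 0.701
vertex 3.989 0.006 0.262
endloop
endfacet
facet normal -0.340 0.892 0.299
outer loop
vertex 3.428 -0.323 0.605
vertex 3.989 0.006 0.262
vertex 3.358 -0.114 -0.097
endloop
endfacet
facet normal -0.876 0.431 0.216
outer loop
vertex 3.428 -0.323 0.605
vertex 3.358 -0.114 -0.097
vertex 3.092 -0.765 0.122
endloop
endfacet
facet normal -0.755 -0.129 0.643
outer loop
vertex 3.428 -0.323 0.605
vertex 3.092 -0.765 0.122
vertex 3.56 -1.048 0.615
endloop
endfacet
facet normal 0.738 0.502 0.450
outer loop
vertex 3.989 0.006 0.262
vertex 4.114 -0.571 0.701
vertex 4.468 -0.515 0.058
endloop
endfacet
facet normal 0.322 -0.517 0.793
outer loop
vertex 4.114 -0.571 0.701
vertex 3.56 -1.048 0.615
vertex 4.202 -1.166 0.277
endloop
endfacet
facet normal -0.670 -0.706 0.230
outer loop
vertex 3.56 -1.048 0.615
vertex 3.092 -0.765 0.122
vertex 3.571 -1.286 -0.082
endloop
endfacet
facet normal -0.866 0.199 -0.459
outer loop
vertex 3.092 -0.765 0.122
vertex 3.358 -0.114 -0.097
vertex 3.446 -0.709 -0.521
endloop
endfacet
facet normal 0.004 0.946 -0.323
outer loop
vertex 3.358 -0.114 -0.097
vertex 3.989 0.006 0.262
vertex 4.0 -0.232 -0.435
endloop
endfacet
facet normal 0.876 -0.431 -0.216
outer loop
vertex 4.132 -0.957 -0.425
vertex 4.468 -0.515 0.058
vertex 4.202 -1.166 0.277
endloop
endfacet
facet normal 0.340 -0.892 -0.299
outer loop
vertex 4.132 -0.957 -0.425
vertex 4.202 -1.166 0.277
vertex 3.571 -1.286 -0.082
endloop
endfacet
facet normal -0.114 -0.617 -0.779
outer loop
vertex 4.132 -0.957 -0.425
vertex 3.571 -1.286 -0.082
vertex 3.446 -0.709 -0.521
endloop
endfacet
facet normal 0.143 0.012 -0.990
outer loop
vertex 4.132 -0.957 -0.425
vertex 3.446 -0.709 -0.521
vertex 4.0 -0.232 -0.435
endloop
endfacet
facet normal 0.755 0.129 -0.643
outer loop
vertex 4.132 -0.957 -0.425
vertex 4.0 -0.232 -0.435
vertex 4.468 -0.515 0.058
endloop
endfacet
facet normal 0.866 -0.199 0.459
outer loop
vertex 4.202 -1.166 0.277
vertex 4.468 -0.515 0.058
vertex 4.114 -0.571 0.701
endloop
endfacet
facet normal -0.004 -0.946 0.323
outer loop
vertex 3.571 -1.286 -0.082
vertex 4.202 -1.166 0.277
vertex 3.56 -1.048 0.615
endloop
endfacet
facet normal -0.738 -0.502 -0.450
outer loop
vertex 3.446 -0.709 -0.521
vertex 3.571 -1.286 -0.082
vertex 3.092 -0.765 0.122
endloop
endfacet
facet normal -0.322 0.517 -0.793
outer loop
vertex 4.0 -0.232 -0.435
vertex 3.446 -0.709 -0.521
vertex 3.358 -0.114 -0.097
endloop
endfacet
facet normal 0.670 0.706 -0.230
outer loop
vertex 4.468 -0.515 0.058
vertex 4.0 -0.232 -0.435
vertex 3.989 0.006 0.262
endloop
endfacet

endsolid


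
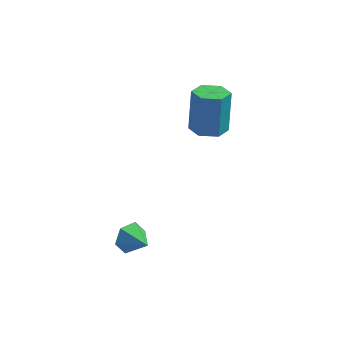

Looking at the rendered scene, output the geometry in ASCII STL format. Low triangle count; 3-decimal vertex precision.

solid 
facet normal 0.019 -0.334 -0.942
outer loop
vertex 0.083 3.054 2.841
vertex -0.72 2.892 2.882
vertex -0.463 3.627 2.627
endloop
endfacet
facet normal 0.746 0.633 -0.208
outer loop
vertex 0.083 3.054 2.841
vertex -0.463 3.627 2.627
vertex 0.043 3.71 4.698
endloop
endfacet
facet normal 0.747 0.632 -0.208
outer loop
vertex 0.043 3.71 4.698
vertex -0.463 3.627 2.627
vertex -0.502 4.284 4.484
endloop
endfacet
facet normal -0.020 0.332 0.943
outer loop
vertex 0.043 3.71 4.698
vertex -0.502 4.284 4.484
vertex -0.76 3.548 4.738
endloop
endfacet
facet normal 0.020 -0.334 -0.942
outer loop
vertex -0.463 3.627 2.627
vertex -0.72 2.892 2.882
vertex -1.265 3.465 2.667
endloop
endfacet
facet normal -0.203 0.922 -0.330
outer loop
vertex -0.463 3.627 2.627
vertex -1.265 3.465 2.667
vertex -0.502 4.284 4.484
endloop
endfacet
facet normal -0.202 0.922 -0.331
outer loop
vertex -0.502 4.284 4.484
vertex -1.265 3.465 2.667
vertex -1.305 4.122 4.524
endloop
endfacet
facet normal -0.020 0.332 0.943
outer loop
vertex -0.502 4.284 4.484
vertex -1.305 4.122 4.524
vertex -0.76 3.548 4.738
endloop
endfacet
facet normal 0.020 -0.334 -0.942
outer loop
vertex -1.265 3.465 2.667
vertex -0.72 2.892 2.882
vertex -1.523 2.73 2.922
endloop
endfacet
facet normal -0.949 0.290 -0.123
outer loop
vertex -1.265 3.465 2.667
vertex -1.523 2.73 2.922
vertex -1.305 4.122 4.524
endloop
endfacet
facet normal -0.949 0.290 -0.123
outer loop
vertex -1.305 4.122 4.524
vertex -1.523 2.73 2.922
vertex -1.563 3.386 4.779
endloop
endfacet
facet normal -0.019 0.333 0.943
outer loop
vertex -1.305 4.122 4.524
vertex -1.563 3.386 4.779
vertex -0.76 3.548 4.738
endloop
endfacet
facet normal 0.020 -0.332 -0.943
outer loop
vertex -1.523 2.73 2.922
vertex -0.72 2.892 2.882
vertex -0.978 2.156 3.136
endloop
endfacet
facet normal -0.747 -0.632 0.207
outer loop
vertex -1.523 2.73 2.922
vertex -0.978 2.156 3.136
vertex -1.563 3.386 4.779
endloop
endfacet
facet normal -0.746 -0.633 0.208
outer loop
vertex -1.563 3.386 4.779
vertex -0.978 2.156 3.136
vertex -1.017 2.813 4.993
endloop
endfacet
facet normal -0.019 0.334 0.942
outer loop
vertex -1.563 3.386 4.779
vertex -1.017 2.813 4.993
vertex -0.76 3.548 4.738
endloop
endfacet
facet normal 0.020 -0.332 -0.943
outer loop
vertex -0.978 2.156 3.136
vertex -0.72 2.892 2.882
vertex -0.175 2.318 3.096
endloop
endfacet
facet normal 0.202 -0.922 0.330
outer loop
vertex -0.978 2.156 3.136
vertex -0.175 2.318 3.096
vertex -1.017 2.813 4.993
endloop
endfacet
facet normal 0.203 -0.922 0.330
outer loop
vertex -1.017 2.813 4.993
vertex -0.175 2.318 3.096
vertex -0.215 2.975 4.953
endloop
endfacet
facet normal -0.020 0.334 0.942
outer loop
vertex -1.017 2.813 4.993
vertex -0.215 2.975 4.953
vertex -0.76 3.548 4.738
endloop
endfacet
facet normal 0.019 -0.333 -0.943
outer loop
vertex -0.175 2.318 3.096
vertex -0.72 2.892 2.882
vertex 0.083 3.054 2.841
endloop
endfacet
facet normal 0.949 -0.290 0.123
outer loop
vertex -0.175 2.318 3.096
vertex 0.083 3.054 2.841
vertex -0.215 2.975 4.953
endloop
endfacet
facet normal 0.949 -0.290 0.123
outer loop
vertex -0.215 2.975 4.953
vertex 0.083 3.054 2.841
vertex 0.043 3.71 4.698
endloop
endfacet
facet normal -0.020 0.334 0.942
outer loop
vertex -0.215 2.975 4.953
vertex 0.043 3.71 4.698
vertex -0.76 3.548 4.738
endloop
endfacet
facet normal -0.752 0.545 -0.371
outer loop
vertex -2.481 -1.744 -0.729
vertex -2.857 -1.824 -0.085
vertex -2.391 -1.244 -0.177
endloop
endfacet
facet normal 0.932 0.179 -0.314
outer loop
vertex -2.481 -1.744 -0.729
vertex -2.391 -1.244 -0.177
vertex -1.983 -2.456 0.345
endloop
endfacet
facet normal -0.752 0.545 -0.371
outer loop
vertex -2.391 -1.244 -0.177
vertex -2.857 -1.824 -0.085
vertex -2.767 -1.324 0.467
endloop
endfacet
facet normal 0.741 0.460 0.490
outer loop
vertex -2.391 -1.244 -0.177
vertex -2.767 -1.324 0.467
vertex -1.983 -2.456 0.345
endloop
endfacet
facet normal -0.753 0.544 -0.370
outer loop
vertex -2.767 -1.324 0.467
vertex -2.857 -1.824 -0.085
vertex -3.232 -1.905 0.559
endloop
endfacet
facet normal 0.175 0.015 0.984
outer loop
vertex -2.767 -1.324 0.467
vertex -3.232 -1.905 0.559
vertex -1.983 -2.456 0.345
endloop
endfacet
facet normal -0.753 0.544 -0.370
outer loop
vertex -3.232 -1.905 0.559
vertex -2.857 -1.824 -0.085
vertex -3.322 -2.405 0.007
endloop
endfacet
facet normal -0.198 -0.710 0.676
outer loop
vertex -3.232 -1.905 0.559
vertex -3.322 -2.405 0.007
vertex -1.983 -2.456 0.345
endloop
endfacet
facet normal -0.753 0.544 -0.371
outer loop
vertex -3.322 -2.405 0.007
vertex -2.857 -1.824 -0.085
vertex -2.946 -2.324 -0.637
endloop
endfacet
facet normal -0.005 -0.992 -0.128
outer loop
vertex -3.322 -2.405 0.007
vertex -2.946 -2.324 -0.637
vertex -1.983 -2.456 0.345
endloop
endfacet
facet normal -0.752 0.544 -0.372
outer loop
vertex -2.946 -2.324 -0.637
vertex -2.857 -1.824 -0.085
vertex -2.481 -1.744 -0.729
endloop
endfacet
facet normal 0.560 -0.547 -0.622
outer loop
vertex -2.946 -2.324 -0.637
vertex -2.481 -1.744 -0.729
vertex -1.983 -2.456 0.345
endloop
endfacet

endsolid


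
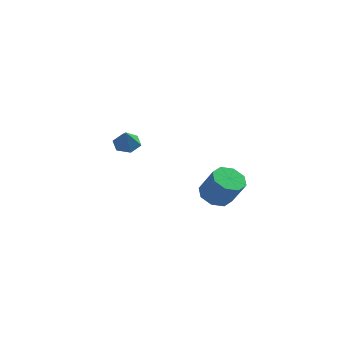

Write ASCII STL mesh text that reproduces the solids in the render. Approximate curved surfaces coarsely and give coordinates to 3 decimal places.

solid 
facet normal -0.518 0.215 -0.828
outer loop
vertex 3.048 -0.314 -2.809
vertex 2.557 -1.157 -2.721
vertex 2.424 -0.241 -2.4
endloop
endfacet
facet normal 0.198 0.972 0.129
outer loop
vertex 3.048 -0.314 -2.809
vertex 2.424 -0.241 -2.4
vertex 3.975 -0.699 -1.327
endloop
endfacet
facet normal 0.198 0.972 0.129
outer loop
vertex 3.975 -0.699 -1.327
vertex 2.424 -0.241 -2.4
vertex 3.35 -0.626 -0.918
endloop
endfacet
facet normal 0.517 -0.215 0.829
outer loop
vertex 3.975 -0.699 -1.327
vertex 3.35 -0.626 -0.918
vertex 3.483 -1.543 -1.239
endloop
endfacet
facet normal -0.517 0.215 -0.828
outer loop
vertex 2.424 -0.241 -2.4
vertex 2.557 -1.157 -2.721
vertex 1.877 -0.705 -2.179
endloop
endfacet
facet normal -0.449 0.756 0.477
outer loop
vertex 2.424 -0.241 -2.4
vertex 1.877 -0.705 -2.179
vertex 3.35 -0.626 -0.918
endloop
endfacet
facet normal -0.449 0.756 0.477
outer loop
vertex 3.35 -0.626 -0.918
vertex 1.877 -0.705 -2.179
vertex 2.804 -1.09 -0.697
endloop
endfacet
facet normal 0.518 -0.215 0.828
outer loop
vertex 3.35 -0.626 -0.918
vertex 2.804 -1.09 -0.697
vertex 3.483 -1.543 -1.239
endloop
endfacet
facet normal -0.518 0.214 -0.828
outer loop
vertex 1.877 -0.705 -2.179
vertex 2.557 -1.157 -2.721
vertex 1.729 -1.434 -2.275
endloop
endfacet
facet normal -0.832 0.097 0.546
outer loop
vertex 1.877 -0.705 -2.179
vertex 1.729 -1.434 -2.275
vertex 2.804 -1.09 -0.697
endloop
endfacet
facet normal -0.832 0.098 0.546
outer loop
vertex 2.804 -1.09 -0.697
vertex 1.729 -1.434 -2.275
vertex 2.655 -1.819 -0.793
endloop
endfacet
facet normal 0.518 -0.215 0.828
outer loop
vertex 2.804 -1.09 -0.697
vertex 2.655 -1.819 -0.793
vertex 3.483 -1.543 -1.239
endloop
endfacet
facet normal -0.518 0.216 -0.828
outer loop
vertex 1.729 -1.434 -2.275
vertex 2.557 -1.157 -2.721
vertex 2.065 -2.001 -2.633
endloop
endfacet
facet normal -0.729 -0.618 0.295
outer loop
vertex 1.729 -1.434 -2.275
vertex 2.065 -2.001 -2.633
vertex 2.655 -1.819 -0.793
endloop
endfacet
facet normal -0.728 -0.619 0.295
outer loop
vertex 2.655 -1.819 -0.793
vertex 2.065 -2.001 -2.633
vertex 2.992 -2.386 -1.151
endloop
endfacet
facet normal 0.518 -0.215 0.828
outer loop
vertex 2.655 -1.819 -0.793
vertex 2.992 -2.386 -1.151
vertex 3.483 -1.543 -1.239
endloop
endfacet
facet normal -0.517 0.215 -0.829
outer loop
vertex 2.065 -2.001 -2.633
vertex 2.557 -1.157 -2.721
vertex 2.69 -2.074 -3.042
endloop
endfacet
facet normal -0.198 -0.972 -0.129
outer loop
vertex 2.065 -2.001 -2.633
vertex 2.69 -2.074 -3.042
vertex 2.992 -2.386 -1.151
endloop
endfacet
facet normal -0.198 -0.972 -0.129
outer loop
vertex 2.992 -2.386 -1.151
vertex 2.69 -2.074 -3.042
vertex 3.616 -2.459 -1.56
endloop
endfacet
facet normal 0.518 -0.215 0.828
outer loop
vertex 2.992 -2.386 -1.151
vertex 3.616 -2.459 -1.56
vertex 3.483 -1.543 -1.239
endloop
endfacet
facet normal -0.518 0.215 -0.828
outer loop
vertex 2.69 -2.074 -3.042
vertex 2.557 -1.157 -2.721
vertex 3.236 -1.61 -3.263
endloop
endfacet
facet normal 0.449 -0.756 -0.477
outer loop
vertex 2.69 -2.074 -3.042
vertex 3.236 -1.61 -3.263
vertex 3.616 -2.459 -1.56
endloop
endfacet
facet normal 0.449 -0.756 -0.477
outer loop
vertex 3.616 -2.459 -1.56
vertex 3.236 -1.61 -3.263
vertex 4.163 -1.995 -1.781
endloop
endfacet
facet normal 0.517 -0.215 0.828
outer loop
vertex 3.616 -2.459 -1.56
vertex 4.163 -1.995 -1.781
vertex 3.483 -1.543 -1.239
endloop
endfacet
facet normal -0.518 0.215 -0.828
outer loop
vertex 3.236 -1.61 -3.263
vertex 2.557 -1.157 -2.721
vertex 3.385 -0.881 -3.167
endloop
endfacet
facet normal 0.832 -0.098 -0.546
outer loop
vertex 3.236 -1.61 -3.263
vertex 3.385 -0.881 -3.167
vertex 4.163 -1.995 -1.781
endloop
endfacet
facet normal 0.833 -0.097 -0.545
outer loop
vertex 4.163 -1.995 -1.781
vertex 3.385 -0.881 -3.167
vertex 4.311 -1.266 -1.685
endloop
endfacet
facet normal 0.518 -0.214 0.828
outer loop
vertex 4.163 -1.995 -1.781
vertex 4.311 -1.266 -1.685
vertex 3.483 -1.543 -1.239
endloop
endfacet
facet normal -0.518 0.215 -0.828
outer loop
vertex 3.385 -0.881 -3.167
vertex 2.557 -1.157 -2.721
vertex 3.048 -0.314 -2.809
endloop
endfacet
facet normal 0.728 0.619 -0.294
outer loop
vertex 3.385 -0.881 -3.167
vertex 3.048 -0.314 -2.809
vertex 4.311 -1.266 -1.685
endloop
endfacet
facet normal 0.729 0.618 -0.295
outer loop
vertex 4.311 -1.266 -1.685
vertex 3.048 -0.314 -2.809
vertex 3.975 -0.699 -1.327
endloop
endfacet
facet normal 0.518 -0.216 0.828
outer loop
vertex 4.311 -1.266 -1.685
vertex 3.975 -0.699 -1.327
vertex 3.483 -1.543 -1.239
endloop
endfacet
facet normal -0.212 0.556 -0.804
outer loop
vertex -3.023 1.863 -1.201
vertex -3.812 1.71 -1.099
vertex -3.475 2.354 -0.742
endloop
endfacet
facet normal 0.814 0.267 0.516
outer loop
vertex -3.023 1.863 -1.201
vertex -3.475 2.354 -0.742
vertex -3.508 0.91 0.059
endloop
endfacet
facet normal -0.211 0.556 -0.804
outer loop
vertex -3.475 2.354 -0.742
vertex -3.812 1.71 -1.099
vertex -4.264 2.202 -0.64
endloop
endfacet
facet normal 0.020 0.485 0.874
outer loop
vertex -3.475 2.354 -0.742
vertex -4.264 2.202 -0.64
vertex -3.508 0.91 0.059
endloop
endfacet
facet normal -0.211 0.556 -0.804
outer loop
vertex -4.264 2.202 -0.64
vertex -3.812 1.71 -1.099
vertex -4.601 1.558 -0.997
endloop
endfacet
facet normal -0.703 -0.026 0.711
outer loop
vertex -4.264 2.202 -0.64
vertex -4.601 1.558 -0.997
vertex -3.508 0.91 0.059
endloop
endfacet
facet normal -0.211 0.556 -0.804
outer loop
vertex -4.601 1.558 -0.997
vertex -3.812 1.71 -1.099
vertex -4.149 1.066 -1.456
endloop
endfacet
facet normal -0.629 -0.754 0.189
outer loop
vertex -4.601 1.558 -0.997
vertex -4.149 1.066 -1.456
vertex -3.508 0.91 0.059
endloop
endfacet
facet normal -0.211 0.556 -0.804
outer loop
vertex -4.149 1.066 -1.456
vertex -3.812 1.71 -1.099
vertex -3.36 1.219 -1.557
endloop
endfacet
facet normal 0.167 -0.971 -0.170
outer loop
vertex -4.149 1.066 -1.456
vertex -3.36 1.219 -1.557
vertex -3.508 0.91 0.059
endloop
endfacet
facet normal -0.212 0.555 -0.804
outer loop
vertex -3.36 1.219 -1.557
vertex -3.812 1.71 -1.099
vertex -3.023 1.863 -1.201
endloop
endfacet
facet normal 0.888 -0.461 -0.007
outer loop
vertex -3.36 1.219 -1.557
vertex -3.023 1.863 -1.201
vertex -3.508 0.91 0.059
endloop
endfacet

endsolid


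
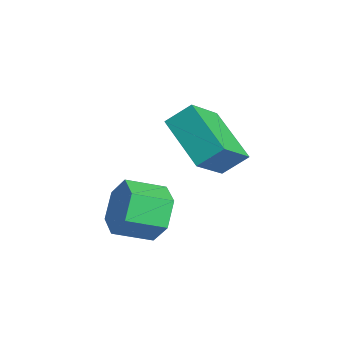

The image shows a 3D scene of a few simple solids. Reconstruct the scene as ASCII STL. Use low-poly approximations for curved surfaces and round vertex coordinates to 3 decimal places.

solid 
facet normal 0.037 0.930 -0.365
outer loop
vertex 1.396 0.531 1.94
vertex 0.933 0.837 2.674
vertex 1.852 0.807 2.69
endloop
endfacet
facet normal 0.868 -0.210 -0.450
outer loop
vertex 1.396 0.531 1.94
vertex 1.852 0.807 2.69
vertex 1.351 -0.623 2.392
endloop
endfacet
facet normal 0.868 -0.210 -0.450
outer loop
vertex 1.351 -0.623 2.392
vertex 1.852 0.807 2.69
vertex 1.807 -0.347 3.142
endloop
endfacet
facet normal -0.037 -0.930 0.365
outer loop
vertex 1.351 -0.623 2.392
vertex 1.807 -0.347 3.142
vertex 0.887 -0.317 3.126
endloop
endfacet
facet normal 0.037 0.930 -0.365
outer loop
vertex 1.852 0.807 2.69
vertex 0.933 0.837 2.674
vertex 1.389 1.113 3.424
endloop
endfacet
facet normal 0.863 0.154 0.480
outer loop
vertex 1.852 0.807 2.69
vertex 1.389 1.113 3.424
vertex 1.807 -0.347 3.142
endloop
endfacet
facet normal 0.863 0.154 0.481
outer loop
vertex 1.807 -0.347 3.142
vertex 1.389 1.113 3.424
vertex 1.343 -0.041 3.876
endloop
endfacet
facet normal -0.037 -0.930 0.365
outer loop
vertex 1.807 -0.347 3.142
vertex 1.343 -0.041 3.876
vertex 0.887 -0.317 3.126
endloop
endfacet
facet normal 0.037 0.930 -0.365
outer loop
vertex 1.389 1.113 3.424
vertex 0.933 0.837 2.674
vertex 0.469 1.143 3.408
endloop
endfacet
facet normal -0.004 0.365 0.931
outer loop
vertex 1.389 1.113 3.424
vertex 0.469 1.143 3.408
vertex 1.343 -0.041 3.876
endloop
endfacet
facet normal -0.004 0.365 0.931
outer loop
vertex 1.343 -0.041 3.876
vertex 0.469 1.143 3.408
vertex 0.424 -0.011 3.86
endloop
endfacet
facet normal -0.037 -0.930 0.365
outer loop
vertex 1.343 -0.041 3.876
vertex 0.424 -0.011 3.86
vertex 0.887 -0.317 3.126
endloop
endfacet
facet normal 0.037 0.930 -0.365
outer loop
vertex 0.469 1.143 3.408
vertex 0.933 0.837 2.674
vertex 0.013 0.867 2.658
endloop
endfacet
facet normal -0.868 0.210 0.450
outer loop
vertex 0.469 1.143 3.408
vertex 0.013 0.867 2.658
vertex 0.424 -0.011 3.86
endloop
endfacet
facet normal -0.868 0.210 0.450
outer loop
vertex 0.424 -0.011 3.86
vertex 0.013 0.867 2.658
vertex -0.032 -0.287 3.11
endloop
endfacet
facet normal -0.037 -0.930 0.365
outer loop
vertex 0.424 -0.011 3.86
vertex -0.032 -0.287 3.11
vertex 0.887 -0.317 3.126
endloop
endfacet
facet normal 0.037 0.930 -0.365
outer loop
vertex 0.013 0.867 2.658
vertex 0.933 0.837 2.674
vertex 0.477 0.561 1.924
endloop
endfacet
facet normal -0.863 -0.155 -0.481
outer loop
vertex 0.013 0.867 2.658
vertex 0.477 0.561 1.924
vertex -0.032 -0.287 3.11
endloop
endfacet
facet normal -0.863 -0.154 -0.481
outer loop
vertex -0.032 -0.287 3.11
vertex 0.477 0.561 1.924
vertex 0.431 -0.593 2.376
endloop
endfacet
facet normal -0.037 -0.930 0.365
outer loop
vertex -0.032 -0.287 3.11
vertex 0.431 -0.593 2.376
vertex 0.887 -0.317 3.126
endloop
endfacet
facet normal 0.037 0.930 -0.365
outer loop
vertex 0.477 0.561 1.924
vertex 0.933 0.837 2.674
vertex 1.396 0.531 1.94
endloop
endfacet
facet normal 0.004 -0.365 -0.931
outer loop
vertex 0.477 0.561 1.924
vertex 1.396 0.531 1.94
vertex 0.431 -0.593 2.376
endloop
endfacet
facet normal 0.004 -0.365 -0.931
outer loop
vertex 0.431 -0.593 2.376
vertex 1.396 0.531 1.94
vertex 1.351 -0.623 2.392
endloop
endfacet
facet normal -0.037 -0.930 0.365
outer loop
vertex 0.431 -0.593 2.376
vertex 1.351 -0.623 2.392
vertex 0.887 -0.317 3.126
endloop
endfacet
facet normal -0.851 -0.239 0.467
outer loop
vertex -2.025 1.74 4.515
vertex -1.874 2.499 5.179
vertex -2.82 2.725 3.57
endloop
endfacet
facet normal -0.148 -0.744 -0.651
outer loop
vertex -1.126 3.201 2.641
vertex -2.025 1.74 4.515
vertex -2.82 2.725 3.57
endloop
endfacet
facet normal -0.851 -0.239 0.467
outer loop
vertex -2.82 2.725 3.57
vertex -1.874 2.499 5.179
vertex -2.669 3.484 4.234
endloop
endfacet
facet normal -0.503 0.624 -0.598
outer loop
vertex -2.669 3.484 4.234
vertex -1.126 3.201 2.641
vertex -2.82 2.725 3.57
endloop
endfacet
facet normal 0.503 -0.624 0.598
outer loop
vertex -2.025 1.74 4.515
vertex -0.18 2.975 4.25
vertex -1.874 2.499 5.179
endloop
endfacet
facet normal -0.148 -0.744 -0.651
outer loop
vertex -0.331 2.216 3.586
vertex -2.025 1.74 4.515
vertex -1.126 3.201 2.641
endloop
endfacet
facet normal 0.503 -0.624 0.598
outer loop
vertex -0.331 2.216 3.586
vertex -0.18 2.975 4.25
vertex -2.025 1.74 4.515
endloop
endfacet
facet normal 0.148 0.744 0.651
outer loop
vertex -1.874 2.499 5.179
vertex -0.18 2.975 4.25
vertex -2.669 3.484 4.234
endloop
endfacet
facet normal -0.503 0.624 -0.598
outer loop
vertex -0.975 3.96 3.305
vertex -1.126 3.201 2.641
vertex -2.669 3.484 4.234
endloop
endfacet
facet normal 0.148 0.744 0.651
outer loop
vertex -2.669 3.484 4.234
vertex -0.18 2.975 4.25
vertex -0.975 3.96 3.305
endloop
endfacet
facet normal 0.851 0.239 -0.467
outer loop
vertex -0.975 3.96 3.305
vertex -0.331 2.216 3.586
vertex -1.126 3.201 2.641
endloop
endfacet
facet normal 0.851 0.239 -0.467
outer loop
vertex -0.18 2.975 4.25
vertex -0.331 2.216 3.586
vertex -0.975 3.96 3.305
endloop
endfacet

endsolid


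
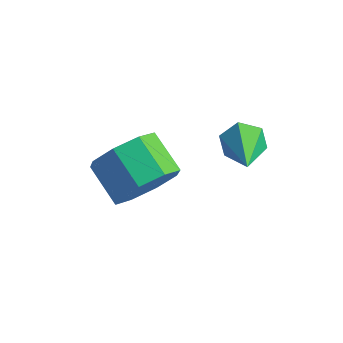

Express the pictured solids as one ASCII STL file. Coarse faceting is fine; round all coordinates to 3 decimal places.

solid 
facet normal -0.421 0.814 -0.400
outer loop
vertex 0.832 1.39 -2.204
vertex 0.517 1.054 -2.556
vertex 0.31 1.203 -2.035
endloop
endfacet
facet normal 0.224 0.229 0.947
outer loop
vertex 0.832 1.39 -2.204
vertex 0.31 1.203 -2.035
vertex 1.223 -0.314 -1.884
endloop
endfacet
facet normal -0.420 0.815 -0.400
outer loop
vertex 0.31 1.203 -2.035
vertex 0.517 1.054 -2.556
vertex -0.006 0.867 -2.388
endloop
endfacet
facet normal -0.576 -0.270 0.772
outer loop
vertex 0.31 1.203 -2.035
vertex -0.006 0.867 -2.388
vertex 1.223 -0.314 -1.884
endloop
endfacet
facet normal -0.420 0.814 -0.401
outer loop
vertex -0.006 0.867 -2.388
vertex 0.517 1.054 -2.556
vertex 0.202 0.718 -2.908
endloop
endfacet
facet normal -0.678 -0.732 -0.062
outer loop
vertex -0.006 0.867 -2.388
vertex 0.202 0.718 -2.908
vertex 1.223 -0.314 -1.884
endloop
endfacet
facet normal -0.421 0.814 -0.400
outer loop
vertex 0.202 0.718 -2.908
vertex 0.517 1.054 -2.556
vertex 0.724 0.905 -3.077
endloop
endfacet
facet normal 0.017 -0.696 -0.718
outer loop
vertex 0.202 0.718 -2.908
vertex 0.724 0.905 -3.077
vertex 1.223 -0.314 -1.884
endloop
endfacet
facet normal -0.420 0.814 -0.400
outer loop
vertex 0.724 0.905 -3.077
vertex 0.517 1.054 -2.556
vertex 1.039 1.241 -2.724
endloop
endfacet
facet normal 0.817 -0.196 -0.542
outer loop
vertex 0.724 0.905 -3.077
vertex 1.039 1.241 -2.724
vertex 1.223 -0.314 -1.884
endloop
endfacet
facet normal -0.421 0.814 -0.401
outer loop
vertex 1.039 1.241 -2.724
vertex 0.517 1.054 -2.556
vertex 0.832 1.39 -2.204
endloop
endfacet
facet normal 0.919 0.265 0.290
outer loop
vertex 1.039 1.241 -2.724
vertex 0.832 1.39 -2.204
vertex 1.223 -0.314 -1.884
endloop
endfacet
facet normal 0.768 -0.421 -0.483
outer loop
vertex -0.582 0.029 -3.187
vertex -1.147 -0.509 -3.616
vertex -0.804 0.297 -3.773
endloop
endfacet
facet normal 0.552 0.817 0.164
outer loop
vertex -0.582 0.029 -3.187
vertex -0.804 0.297 -3.773
vertex -1.487 0.526 -2.616
endloop
endfacet
facet normal 0.552 0.817 0.164
outer loop
vertex -1.487 0.526 -2.616
vertex -0.804 0.297 -3.773
vertex -1.709 0.794 -3.202
endloop
endfacet
facet normal -0.767 0.422 0.484
outer loop
vertex -1.487 0.526 -2.616
vertex -1.709 0.794 -3.202
vertex -2.053 -0.011 -3.044
endloop
endfacet
facet normal 0.767 -0.421 -0.484
outer loop
vertex -0.804 0.297 -3.773
vertex -1.147 -0.509 -3.616
vertex -1.227 0.093 -4.266
endloop
endfacet
facet normal 0.160 0.856 -0.492
outer loop
vertex -0.804 0.297 -3.773
vertex -1.227 0.093 -4.266
vertex -1.709 0.794 -3.202
endloop
endfacet
facet normal 0.161 0.856 -0.491
outer loop
vertex -1.709 0.794 -3.202
vertex -1.227 0.093 -4.266
vertex -2.132 0.591 -3.695
endloop
endfacet
facet normal -0.767 0.422 0.484
outer loop
vertex -1.709 0.794 -3.202
vertex -2.132 0.591 -3.695
vertex -2.053 -0.011 -3.044
endloop
endfacet
facet normal 0.766 -0.422 -0.485
outer loop
vertex -1.227 0.093 -4.266
vertex -1.147 -0.509 -3.616
vertex -1.604 -0.463 -4.378
endloop
endfacet
facet normal -0.326 0.394 -0.860
outer loop
vertex -1.227 0.093 -4.266
vertex -1.604 -0.463 -4.378
vertex -2.132 0.591 -3.695
endloop
endfacet
facet normal -0.326 0.394 -0.859
outer loop
vertex -2.132 0.591 -3.695
vertex -1.604 -0.463 -4.378
vertex -2.509 0.034 -3.807
endloop
endfacet
facet normal -0.767 0.422 0.483
outer loop
vertex -2.132 0.591 -3.695
vertex -2.509 0.034 -3.807
vertex -2.053 -0.011 -3.044
endloop
endfacet
facet normal 0.766 -0.421 -0.485
outer loop
vertex -1.604 -0.463 -4.378
vertex -1.147 -0.509 -3.616
vertex -1.713 -1.046 -4.044
endloop
endfacet
facet normal -0.621 -0.299 -0.724
outer loop
vertex -1.604 -0.463 -4.378
vertex -1.713 -1.046 -4.044
vertex -2.509 0.034 -3.807
endloop
endfacet
facet normal -0.621 -0.299 -0.724
outer loop
vertex -2.509 0.034 -3.807
vertex -1.713 -1.046 -4.044
vertex -2.618 -0.549 -3.473
endloop
endfacet
facet normal -0.768 0.421 0.484
outer loop
vertex -2.509 0.034 -3.807
vertex -2.618 -0.549 -3.473
vertex -2.053 -0.011 -3.044
endloop
endfacet
facet normal 0.767 -0.422 -0.484
outer loop
vertex -1.713 -1.046 -4.044
vertex -1.147 -0.509 -3.616
vertex -1.491 -1.314 -3.458
endloop
endfacet
facet normal -0.552 -0.817 -0.164
outer loop
vertex -1.713 -1.046 -4.044
vertex -1.491 -1.314 -3.458
vertex -2.618 -0.549 -3.473
endloop
endfacet
facet normal -0.552 -0.817 -0.164
outer loop
vertex -2.618 -0.549 -3.473
vertex -1.491 -1.314 -3.458
vertex -2.396 -0.817 -2.887
endloop
endfacet
facet normal -0.768 0.421 0.483
outer loop
vertex -2.618 -0.549 -3.473
vertex -2.396 -0.817 -2.887
vertex -2.053 -0.011 -3.044
endloop
endfacet
facet normal 0.767 -0.422 -0.484
outer loop
vertex -1.491 -1.314 -3.458
vertex -1.147 -0.509 -3.616
vertex -1.068 -1.111 -2.965
endloop
endfacet
facet normal -0.161 -0.856 0.491
outer loop
vertex -1.491 -1.314 -3.458
vertex -1.068 -1.111 -2.965
vertex -2.396 -0.817 -2.887
endloop
endfacet
facet normal -0.161 -0.856 0.492
outer loop
vertex -2.396 -0.817 -2.887
vertex -1.068 -1.111 -2.965
vertex -1.973 -0.613 -2.394
endloop
endfacet
facet normal -0.767 0.421 0.484
outer loop
vertex -2.396 -0.817 -2.887
vertex -1.973 -0.613 -2.394
vertex -2.053 -0.011 -3.044
endloop
endfacet
facet normal 0.767 -0.422 -0.483
outer loop
vertex -1.068 -1.111 -2.965
vertex -1.147 -0.509 -3.616
vertex -0.691 -0.554 -2.853
endloop
endfacet
facet normal 0.326 -0.393 0.860
outer loop
vertex -1.068 -1.111 -2.965
vertex -0.691 -0.554 -2.853
vertex -1.973 -0.613 -2.394
endloop
endfacet
facet normal 0.326 -0.394 0.859
outer loop
vertex -1.973 -0.613 -2.394
vertex -0.691 -0.554 -2.853
vertex -1.596 -0.057 -2.282
endloop
endfacet
facet normal -0.766 0.422 0.485
outer loop
vertex -1.973 -0.613 -2.394
vertex -1.596 -0.057 -2.282
vertex -2.053 -0.011 -3.044
endloop
endfacet
facet normal 0.768 -0.421 -0.484
outer loop
vertex -0.691 -0.554 -2.853
vertex -1.147 -0.509 -3.616
vertex -0.582 0.029 -3.187
endloop
endfacet
facet normal 0.621 0.299 0.724
outer loop
vertex -0.691 -0.554 -2.853
vertex -0.582 0.029 -3.187
vertex -1.596 -0.057 -2.282
endloop
endfacet
facet normal 0.621 0.299 0.724
outer loop
vertex -1.596 -0.057 -2.282
vertex -0.582 0.029 -3.187
vertex -1.487 0.526 -2.616
endloop
endfacet
facet normal -0.766 0.421 0.485
outer loop
vertex -1.596 -0.057 -2.282
vertex -1.487 0.526 -2.616
vertex -2.053 -0.011 -3.044
endloop
endfacet

endsolid
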